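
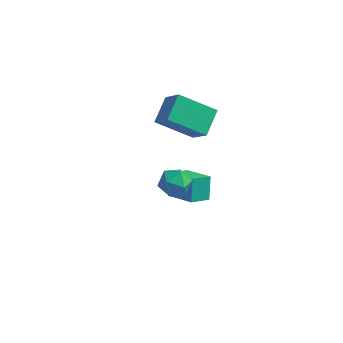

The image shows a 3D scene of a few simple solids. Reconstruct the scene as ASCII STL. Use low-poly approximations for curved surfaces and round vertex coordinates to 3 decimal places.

solid 
facet normal -0.220 0.580 0.785
outer loop
vertex 3.41 -2.684 2.619
vertex 2.896 -3.224 2.874
vertex 3.649 -3.255 3.108
endloop
endfacet
facet normal 0.453 0.682 0.574
outer loop
vertex 3.41 -2.684 2.619
vertex 3.649 -3.255 3.108
vertex 4.102 -3.043 2.499
endloop
endfacet
facet normal 0.443 0.890 -0.108
outer loop
vertex 3.41 -2.684 2.619
vertex 4.102 -3.043 2.499
vertex 3.63 -2.882 1.888
endloop
endfacet
facet normal -0.238 0.917 -0.320
outer loop
vertex 3.41 -2.684 2.619
vertex 3.63 -2.882 1.888
vertex 2.885 -2.994 2.12
endloop
endfacet
facet normal -0.648 0.726 0.231
outer loop
vertex 3.41 -2.684 2.619
vertex 2.885 -2.994 2.12
vertex 2.896 -3.224 2.874
endloop
endfacet
facet normal 0.792 0.054 0.608
outer loop
vertex 4.102 -3.043 2.499
vertex 3.649 -3.255 3.108
vertex 4.015 -3.806 2.68
endloop
endfacet
facet normal -0.299 -0.109 0.948
outer loop
vertex 3.649 -3.255 3.108
vertex 2.896 -3.224 2.874
vertex 3.27 -3.918 2.912
endloop
endfacet
facet normal -0.991 0.125 0.053
outer loop
vertex 2.896 -3.224 2.874
vertex 2.885 -2.994 2.12
vertex 2.798 -3.757 2.301
endloop
endfacet
facet normal -0.327 0.435 -0.839
outer loop
vertex 2.885 -2.994 2.12
vertex 3.63 -2.882 1.888
vertex 3.251 -3.545 1.692
endloop
endfacet
facet normal 0.775 0.391 -0.496
outer loop
vertex 3.63 -2.882 1.888
vertex 4.102 -3.043 2.499
vertex 4.004 -3.576 1.926
endloop
endfacet
facet normal 0.238 -0.917 0.320
outer loop
vertex 3.49 -4.116 2.181
vertex 4.015 -3.806 2.68
vertex 3.27 -3.918 2.912
endloop
endfacet
facet normal -0.443 -0.890 0.108
outer loop
vertex 3.49 -4.116 2.181
vertex 3.27 -3.918 2.912
vertex 2.798 -3.757 2.301
endloop
endfacet
facet normal -0.453 -0.682 -0.574
outer loop
vertex 3.49 -4.116 2.181
vertex 2.798 -3.757 2.301
vertex 3.251 -3.545 1.692
endloop
endfacet
facet normal 0.220 -0.580 -0.785
outer loop
vertex 3.49 -4.116 2.181
vertex 3.251 -3.545 1.692
vertex 4.004 -3.576 1.926
endloop
endfacet
facet normal 0.648 -0.726 -0.231
outer loop
vertex 3.49 -4.116 2.181
vertex 4.004 -3.576 1.926
vertex 4.015 -3.806 2.68
endloop
endfacet
facet normal 0.327 -0.435 0.839
outer loop
vertex 3.27 -3.918 2.912
vertex 4.015 -3.806 2.68
vertex 3.649 -3.255 3.108
endloop
endfacet
facet normal -0.775 -0.391 0.496
outer loop
vertex 2.798 -3.757 2.301
vertex 3.27 -3.918 2.912
vertex 2.896 -3.224 2.874
endloop
endfacet
facet normal -0.792 -0.054 -0.608
outer loop
vertex 3.251 -3.545 1.692
vertex 2.798 -3.757 2.301
vertex 2.885 -2.994 2.12
endloop
endfacet
facet normal 0.299 0.109 -0.948
outer loop
vertex 4.004 -3.576 1.926
vertex 3.251 -3.545 1.692
vertex 3.63 -2.882 1.888
endloop
endfacet
facet normal 0.991 -0.125 -0.053
outer loop
vertex 4.015 -3.806 2.68
vertex 4.004 -3.576 1.926
vertex 4.102 -3.043 2.499
endloop
endfacet
facet normal -0.512 -0.770 0.382
outer loop
vertex 3.217 -0.668 -0.121
vertex 1.913 -0.089 -0.701
vertex 3.394 -1.292 -1.142
endloop
endfacet
facet normal 0.846 -0.376 0.377
outer loop
vertex 3.927 -0.491 -1.539
vertex 3.217 -0.668 -0.121
vertex 3.394 -1.292 -1.142
endloop
endfacet
facet normal -0.512 -0.770 0.381
outer loop
vertex 3.394 -1.292 -1.142
vertex 1.913 -0.089 -0.701
vertex 2.091 -0.713 -1.723
endloop
endfacet
facet normal 0.147 -0.516 -0.844
outer loop
vertex 2.091 -0.713 -1.723
vertex 3.927 -0.491 -1.539
vertex 3.394 -1.292 -1.142
endloop
endfacet
facet normal -0.146 0.516 0.844
outer loop
vertex 3.217 -0.668 -0.121
vertex 2.446 0.712 -1.098
vertex 1.913 -0.089 -0.701
endloop
endfacet
facet normal 0.847 -0.376 0.377
outer loop
vertex 3.749 0.133 -0.517
vertex 3.217 -0.668 -0.121
vertex 3.927 -0.491 -1.539
endloop
endfacet
facet normal -0.147 0.515 0.844
outer loop
vertex 3.749 0.133 -0.517
vertex 2.446 0.712 -1.098
vertex 3.217 -0.668 -0.121
endloop
endfacet
facet normal -0.846 0.376 -0.377
outer loop
vertex 1.913 -0.089 -0.701
vertex 2.446 0.712 -1.098
vertex 2.091 -0.713 -1.723
endloop
endfacet
facet normal 0.147 -0.515 -0.844
outer loop
vertex 2.623 0.088 -2.119
vertex 3.927 -0.491 -1.539
vertex 2.091 -0.713 -1.723
endloop
endfacet
facet normal -0.847 0.376 -0.377
outer loop
vertex 2.091 -0.713 -1.723
vertex 2.446 0.712 -1.098
vertex 2.623 0.088 -2.119
endloop
endfacet
facet normal 0.511 0.770 -0.381
outer loop
vertex 2.623 0.088 -2.119
vertex 3.749 0.133 -0.517
vertex 3.927 -0.491 -1.539
endloop
endfacet
facet normal 0.512 0.770 -0.382
outer loop
vertex 2.446 0.712 -1.098
vertex 3.749 0.133 -0.517
vertex 2.623 0.088 -2.119
endloop
endfacet
facet normal -0.816 -0.258 0.518
outer loop
vertex 2.323 -0.051 5.051
vertex 1.497 0.537 4.042
vertex 2.28 -1.257 4.382
endloop
endfacet
facet normal 0.577 -0.412 0.705
outer loop
vertex 3.863 -0.757 3.378
vertex 2.323 -0.051 5.051
vertex 2.28 -1.257 4.382
endloop
endfacet
facet normal -0.816 -0.258 0.518
outer loop
vertex 2.28 -1.257 4.382
vertex 1.497 0.537 4.042
vertex 1.454 -0.669 3.373
endloop
endfacet
facet normal -0.031 -0.874 -0.484
outer loop
vertex 1.454 -0.669 3.373
vertex 3.863 -0.757 3.378
vertex 2.28 -1.257 4.382
endloop
endfacet
facet normal 0.031 0.874 0.484
outer loop
vertex 2.323 -0.051 5.051
vertex 3.08 1.037 3.038
vertex 1.497 0.537 4.042
endloop
endfacet
facet normal 0.577 -0.412 0.705
outer loop
vertex 3.906 0.449 4.047
vertex 2.323 -0.051 5.051
vertex 3.863 -0.757 3.378
endloop
endfacet
facet normal 0.031 0.874 0.484
outer loop
vertex 3.906 0.449 4.047
vertex 3.08 1.037 3.038
vertex 2.323 -0.051 5.051
endloop
endfacet
facet normal -0.577 0.412 -0.705
outer loop
vertex 1.497 0.537 4.042
vertex 3.08 1.037 3.038
vertex 1.454 -0.669 3.373
endloop
endfacet
facet normal -0.031 -0.874 -0.484
outer loop
vertex 3.037 -0.169 2.369
vertex 3.863 -0.757 3.378
vertex 1.454 -0.669 3.373
endloop
endfacet
facet normal -0.577 0.412 -0.705
outer loop
vertex 1.454 -0.669 3.373
vertex 3.08 1.037 3.038
vertex 3.037 -0.169 2.369
endloop
endfacet
facet normal 0.816 0.258 -0.518
outer loop
vertex 3.037 -0.169 2.369
vertex 3.906 0.449 4.047
vertex 3.863 -0.757 3.378
endloop
endfacet
facet normal 0.816 0.258 -0.518
outer loop
vertex 3.08 1.037 3.038
vertex 3.906 0.449 4.047
vertex 3.037 -0.169 2.369
endloop
endfacet

endsolid


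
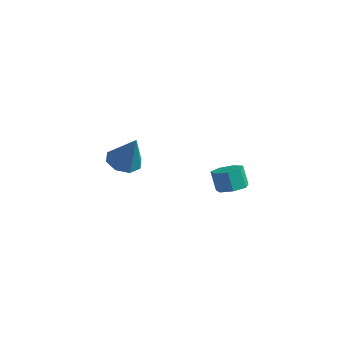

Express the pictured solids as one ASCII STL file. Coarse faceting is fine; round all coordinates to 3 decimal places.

solid 
facet normal -0.426 0.037 -0.904
outer loop
vertex -3.172 1.725 0.458
vertex -3.996 1.477 0.836
vertex -3.562 2.293 0.665
endloop
endfacet
facet normal 0.834 0.547 0.070
outer loop
vertex -3.172 1.725 0.458
vertex -3.562 2.293 0.665
vertex -3.144 1.403 2.644
endloop
endfacet
facet normal -0.425 0.037 -0.904
outer loop
vertex -3.562 2.293 0.665
vertex -3.996 1.477 0.836
vertex -4.207 2.383 0.972
endloop
endfacet
facet normal 0.287 0.895 0.342
outer loop
vertex -3.562 2.293 0.665
vertex -4.207 2.383 0.972
vertex -3.144 1.403 2.644
endloop
endfacet
facet normal -0.426 0.036 -0.904
outer loop
vertex -4.207 2.383 0.972
vertex -3.996 1.477 0.836
vertex -4.728 1.942 1.2
endloop
endfacet
facet normal -0.327 0.709 0.624
outer loop
vertex -4.207 2.383 0.972
vertex -4.728 1.942 1.2
vertex -3.144 1.403 2.644
endloop
endfacet
facet normal -0.426 0.037 -0.904
outer loop
vertex -4.728 1.942 1.2
vertex -3.996 1.477 0.836
vertex -4.82 1.228 1.214
endloop
endfacet
facet normal -0.652 0.099 0.752
outer loop
vertex -4.728 1.942 1.2
vertex -4.82 1.228 1.214
vertex -3.144 1.403 2.644
endloop
endfacet
facet normal -0.426 0.037 -0.904
outer loop
vertex -4.82 1.228 1.214
vertex -3.996 1.477 0.836
vertex -4.43 0.661 1.007
endloop
endfacet
facet normal -0.494 -0.577 0.650
outer loop
vertex -4.82 1.228 1.214
vertex -4.43 0.661 1.007
vertex -3.144 1.403 2.644
endloop
endfacet
facet normal -0.425 0.037 -0.904
outer loop
vertex -4.43 0.661 1.007
vertex -3.996 1.477 0.836
vertex -3.785 0.571 0.7
endloop
endfacet
facet normal 0.051 -0.924 0.379
outer loop
vertex -4.43 0.661 1.007
vertex -3.785 0.571 0.7
vertex -3.144 1.403 2.644
endloop
endfacet
facet normal -0.426 0.036 -0.904
outer loop
vertex -3.785 0.571 0.7
vertex -3.996 1.477 0.836
vertex -3.264 1.012 0.472
endloop
endfacet
facet normal 0.667 -0.739 0.096
outer loop
vertex -3.785 0.571 0.7
vertex -3.264 1.012 0.472
vertex -3.144 1.403 2.644
endloop
endfacet
facet normal -0.426 0.037 -0.904
outer loop
vertex -3.264 1.012 0.472
vertex -3.996 1.477 0.836
vertex -3.172 1.725 0.458
endloop
endfacet
facet normal 0.991 -0.129 -0.032
outer loop
vertex -3.264 1.012 0.472
vertex -3.172 1.725 0.458
vertex -3.144 1.403 2.644
endloop
endfacet
facet normal 0.379 -0.128 -0.917
outer loop
vertex 2.838 2.186 1.486
vertex 2.382 1.548 1.387
vertex 2.219 2.302 1.214
endloop
endfacet
facet normal 0.206 0.977 -0.051
outer loop
vertex 2.838 2.186 1.486
vertex 2.219 2.302 1.214
vertex 2.414 2.329 2.513
endloop
endfacet
facet normal 0.206 0.977 -0.051
outer loop
vertex 2.414 2.329 2.513
vertex 2.219 2.302 1.214
vertex 1.795 2.445 2.241
endloop
endfacet
facet normal -0.379 0.127 0.917
outer loop
vertex 2.414 2.329 2.513
vertex 1.795 2.445 2.241
vertex 1.958 1.692 2.413
endloop
endfacet
facet normal 0.378 -0.129 -0.917
outer loop
vertex 2.219 2.302 1.214
vertex 2.382 1.548 1.387
vertex 1.723 1.851 1.073
endloop
endfacet
facet normal -0.577 0.742 -0.342
outer loop
vertex 2.219 2.302 1.214
vertex 1.723 1.851 1.073
vertex 1.795 2.445 2.241
endloop
endfacet
facet normal -0.577 0.742 -0.342
outer loop
vertex 1.795 2.445 2.241
vertex 1.723 1.851 1.073
vertex 1.299 1.994 2.099
endloop
endfacet
facet normal -0.378 0.128 0.917
outer loop
vertex 1.795 2.445 2.241
vertex 1.299 1.994 2.099
vertex 1.958 1.692 2.413
endloop
endfacet
facet normal 0.379 -0.127 -0.917
outer loop
vertex 1.723 1.851 1.073
vertex 2.382 1.548 1.387
vertex 1.723 1.172 1.167
endloop
endfacet
facet normal -0.925 -0.052 -0.375
outer loop
vertex 1.723 1.851 1.073
vertex 1.723 1.172 1.167
vertex 1.299 1.994 2.099
endloop
endfacet
facet normal -0.926 -0.052 -0.375
outer loop
vertex 1.299 1.994 2.099
vertex 1.723 1.172 1.167
vertex 1.299 1.315 2.194
endloop
endfacet
facet normal -0.378 0.128 0.917
outer loop
vertex 1.299 1.994 2.099
vertex 1.299 1.315 2.194
vertex 1.958 1.692 2.413
endloop
endfacet
facet normal 0.379 -0.127 -0.917
outer loop
vertex 1.723 1.172 1.167
vertex 2.382 1.548 1.387
vertex 2.219 0.776 1.427
endloop
endfacet
facet normal -0.578 -0.806 -0.126
outer loop
vertex 1.723 1.172 1.167
vertex 2.219 0.776 1.427
vertex 1.299 1.315 2.194
endloop
endfacet
facet normal -0.577 -0.807 -0.125
outer loop
vertex 1.299 1.315 2.194
vertex 2.219 0.776 1.427
vertex 1.795 0.92 2.454
endloop
endfacet
facet normal -0.378 0.129 0.917
outer loop
vertex 1.299 1.315 2.194
vertex 1.795 0.92 2.454
vertex 1.958 1.692 2.413
endloop
endfacet
facet normal 0.378 -0.127 -0.917
outer loop
vertex 2.219 0.776 1.427
vertex 2.382 1.548 1.387
vertex 2.838 0.962 1.656
endloop
endfacet
facet normal 0.206 -0.954 0.219
outer loop
vertex 2.219 0.776 1.427
vertex 2.838 0.962 1.656
vertex 1.795 0.92 2.454
endloop
endfacet
facet normal 0.206 -0.954 0.219
outer loop
vertex 1.795 0.92 2.454
vertex 2.838 0.962 1.656
vertex 2.414 1.106 2.683
endloop
endfacet
facet normal -0.378 0.128 0.917
outer loop
vertex 1.795 0.92 2.454
vertex 2.414 1.106 2.683
vertex 1.958 1.692 2.413
endloop
endfacet
facet normal 0.379 -0.126 -0.917
outer loop
vertex 2.838 0.962 1.656
vertex 2.382 1.548 1.387
vertex 3.113 1.59 1.683
endloop
endfacet
facet normal 0.834 -0.382 0.398
outer loop
vertex 2.838 0.962 1.656
vertex 3.113 1.59 1.683
vertex 2.414 1.106 2.683
endloop
endfacet
facet normal 0.834 -0.382 0.398
outer loop
vertex 2.414 1.106 2.683
vertex 3.113 1.59 1.683
vertex 2.689 1.733 2.709
endloop
endfacet
facet normal -0.378 0.128 0.917
outer loop
vertex 2.414 1.106 2.683
vertex 2.689 1.733 2.709
vertex 1.958 1.692 2.413
endloop
endfacet
facet normal 0.379 -0.128 -0.917
outer loop
vertex 3.113 1.59 1.683
vertex 2.382 1.548 1.387
vertex 2.838 2.186 1.486
endloop
endfacet
facet normal 0.834 0.477 0.278
outer loop
vertex 3.113 1.59 1.683
vertex 2.838 2.186 1.486
vertex 2.689 1.733 2.709
endloop
endfacet
facet normal 0.834 0.476 0.278
outer loop
vertex 2.689 1.733 2.709
vertex 2.838 2.186 1.486
vertex 2.414 2.329 2.513
endloop
endfacet
facet normal -0.378 0.127 0.917
outer loop
vertex 2.689 1.733 2.709
vertex 2.414 2.329 2.513
vertex 1.958 1.692 2.413
endloop
endfacet

endsolid


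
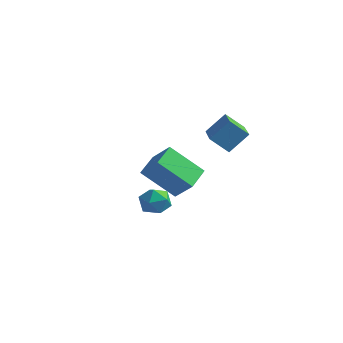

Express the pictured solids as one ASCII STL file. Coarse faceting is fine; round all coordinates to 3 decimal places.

solid 
facet normal -0.711 0.090 -0.697
outer loop
vertex -3.43 1.946 0.123
vertex -3.62 3.091 0.465
vertex -2.156 2.523 -1.103
endloop
endfacet
facet normal 0.157 -0.946 -0.283
outer loop
vertex -1.26 2.409 -0.225
vertex -3.43 1.946 0.123
vertex -2.156 2.523 -1.103
endloop
endfacet
facet normal -0.711 0.090 -0.697
outer loop
vertex -2.156 2.523 -1.103
vertex -3.62 3.091 0.465
vertex -2.346 3.668 -0.761
endloop
endfacet
facet normal 0.685 0.311 -0.659
outer loop
vertex -2.346 3.668 -0.761
vertex -1.26 2.409 -0.225
vertex -2.156 2.523 -1.103
endloop
endfacet
facet normal -0.685 -0.311 0.659
outer loop
vertex -3.43 1.946 0.123
vertex -2.724 2.977 1.343
vertex -3.62 3.091 0.465
endloop
endfacet
facet normal 0.157 -0.946 -0.283
outer loop
vertex -2.534 1.832 1.001
vertex -3.43 1.946 0.123
vertex -1.26 2.409 -0.225
endloop
endfacet
facet normal -0.685 -0.311 0.659
outer loop
vertex -2.534 1.832 1.001
vertex -2.724 2.977 1.343
vertex -3.43 1.946 0.123
endloop
endfacet
facet normal -0.157 0.946 0.283
outer loop
vertex -3.62 3.091 0.465
vertex -2.724 2.977 1.343
vertex -2.346 3.668 -0.761
endloop
endfacet
facet normal 0.685 0.311 -0.659
outer loop
vertex -1.45 3.554 0.117
vertex -1.26 2.409 -0.225
vertex -2.346 3.668 -0.761
endloop
endfacet
facet normal -0.157 0.946 0.283
outer loop
vertex -2.346 3.668 -0.761
vertex -2.724 2.977 1.343
vertex -1.45 3.554 0.117
endloop
endfacet
facet normal 0.711 -0.090 0.697
outer loop
vertex -1.45 3.554 0.117
vertex -2.534 1.832 1.001
vertex -1.26 2.409 -0.225
endloop
endfacet
facet normal 0.711 -0.090 0.697
outer loop
vertex -2.724 2.977 1.343
vertex -2.534 1.832 1.001
vertex -1.45 3.554 0.117
endloop
endfacet
facet normal -0.174 0.477 0.862
outer loop
vertex -0.388 -0.62 1.107
vertex -1.057 -0.803 1.073
vertex -0.6 -1.216 1.394
endloop
endfacet
facet normal 0.494 0.228 0.839
outer loop
vertex -0.388 -0.62 1.107
vertex -0.6 -1.216 1.394
vertex -0.005 -1.194 1.038
endloop
endfacet
facet normal 0.816 0.512 0.268
outer loop
vertex -0.388 -0.62 1.107
vertex -0.005 -1.194 1.038
vertex -0.094 -0.769 0.497
endloop
endfacet
facet normal 0.345 0.936 -0.062
outer loop
vertex -0.388 -0.62 1.107
vertex -0.094 -0.769 0.497
vertex -0.744 -0.528 0.519
endloop
endfacet
facet normal -0.266 0.915 0.304
outer loop
vertex -0.388 -0.62 1.107
vertex -0.744 -0.528 0.519
vertex -1.057 -0.803 1.073
endloop
endfacet
facet normal 0.464 -0.478 0.746
outer loop
vertex -0.005 -1.194 1.038
vertex -0.6 -1.216 1.394
vertex -0.436 -1.732 0.961
endloop
endfacet
facet normal -0.618 -0.076 0.782
outer loop
vertex -0.6 -1.216 1.394
vertex -1.057 -0.803 1.073
vertex -1.086 -1.491 0.983
endloop
endfacet
facet normal -0.766 0.631 -0.120
outer loop
vertex -1.057 -0.803 1.073
vertex -0.744 -0.528 0.519
vertex -1.175 -1.066 0.442
endloop
endfacet
facet normal 0.223 0.667 -0.711
outer loop
vertex -0.744 -0.528 0.519
vertex -0.094 -0.769 0.497
vertex -0.58 -1.044 0.086
endloop
endfacet
facet normal 0.984 -0.018 -0.176
outer loop
vertex -0.094 -0.769 0.497
vertex -0.005 -1.194 1.038
vertex -0.123 -1.457 0.407
endloop
endfacet
facet normal -0.345 -0.936 0.062
outer loop
vertex -0.792 -1.64 0.373
vertex -0.436 -1.732 0.961
vertex -1.086 -1.491 0.983
endloop
endfacet
facet normal -0.816 -0.512 -0.268
outer loop
vertex -0.792 -1.64 0.373
vertex -1.086 -1.491 0.983
vertex -1.175 -1.066 0.442
endloop
endfacet
facet normal -0.494 -0.228 -0.839
outer loop
vertex -0.792 -1.64 0.373
vertex -1.175 -1.066 0.442
vertex -0.58 -1.044 0.086
endloop
endfacet
facet normal 0.174 -0.477 -0.862
outer loop
vertex -0.792 -1.64 0.373
vertex -0.58 -1.044 0.086
vertex -0.123 -1.457 0.407
endloop
endfacet
facet normal 0.266 -0.915 -0.304
outer loop
vertex -0.792 -1.64 0.373
vertex -0.123 -1.457 0.407
vertex -0.436 -1.732 0.961
endloop
endfacet
facet normal -0.223 -0.667 0.711
outer loop
vertex -1.086 -1.491 0.983
vertex -0.436 -1.732 0.961
vertex -0.6 -1.216 1.394
endloop
endfacet
facet normal -0.984 0.018 0.176
outer loop
vertex -1.175 -1.066 0.442
vertex -1.086 -1.491 0.983
vertex -1.057 -0.803 1.073
endloop
endfacet
facet normal -0.464 0.478 -0.746
outer loop
vertex -0.58 -1.044 0.086
vertex -1.175 -1.066 0.442
vertex -0.744 -0.528 0.519
endloop
endfacet
facet normal 0.618 0.076 -0.782
outer loop
vertex -0.123 -1.457 0.407
vertex -0.58 -1.044 0.086
vertex -0.094 -0.769 0.497
endloop
endfacet
facet normal 0.766 -0.631 0.120
outer loop
vertex -0.436 -1.732 0.961
vertex -0.123 -1.457 0.407
vertex -0.005 -1.194 1.038
endloop
endfacet
facet normal -0.592 0.766 -0.250
outer loop
vertex -1.052 4.425 3.051
vertex -0.359 4.745 2.39
vertex -1.546 3.771 2.216
endloop
endfacet
facet normal -0.686 -0.317 0.654
outer loop
vertex -0.421 2.315 2.69
vertex -1.052 4.425 3.051
vertex -1.546 3.771 2.216
endloop
endfacet
facet normal -0.592 0.766 -0.249
outer loop
vertex -1.546 3.771 2.216
vertex -0.359 4.745 2.39
vertex -0.853 4.092 1.555
endloop
endfacet
facet normal -0.422 -0.559 -0.714
outer loop
vertex -0.853 4.092 1.555
vertex -0.421 2.315 2.69
vertex -1.546 3.771 2.216
endloop
endfacet
facet normal 0.423 0.559 0.714
outer loop
vertex -1.052 4.425 3.051
vertex 0.766 3.289 2.864
vertex -0.359 4.745 2.39
endloop
endfacet
facet normal -0.687 -0.317 0.654
outer loop
vertex 0.073 2.968 3.525
vertex -1.052 4.425 3.051
vertex -0.421 2.315 2.69
endloop
endfacet
facet normal 0.422 0.558 0.714
outer loop
vertex 0.073 2.968 3.525
vertex 0.766 3.289 2.864
vertex -1.052 4.425 3.051
endloop
endfacet
facet normal 0.686 0.317 -0.654
outer loop
vertex -0.359 4.745 2.39
vertex 0.766 3.289 2.864
vertex -0.853 4.092 1.555
endloop
endfacet
facet normal -0.423 -0.559 -0.714
outer loop
vertex 0.272 2.635 2.029
vertex -0.421 2.315 2.69
vertex -0.853 4.092 1.555
endloop
endfacet
facet normal 0.686 0.317 -0.654
outer loop
vertex -0.853 4.092 1.555
vertex 0.766 3.289 2.864
vertex 0.272 2.635 2.029
endloop
endfacet
facet normal 0.592 -0.767 0.249
outer loop
vertex 0.272 2.635 2.029
vertex 0.073 2.968 3.525
vertex -0.421 2.315 2.69
endloop
endfacet
facet normal 0.593 -0.766 0.249
outer loop
vertex 0.766 3.289 2.864
vertex 0.073 2.968 3.525
vertex 0.272 2.635 2.029
endloop
endfacet

endsolid


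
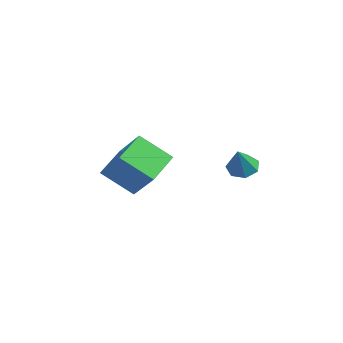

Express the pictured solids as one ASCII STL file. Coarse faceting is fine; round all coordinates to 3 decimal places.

solid 
facet normal -0.678 -0.436 0.592
outer loop
vertex -2.094 -3.123 -0.532
vertex -2.68 -1.44 0.036
vertex -3.516 -3.079 -2.13
endloop
endfacet
facet normal 0.313 -0.900 -0.304
outer loop
vertex -2.18 -2.22 -3.296
vertex -2.094 -3.123 -0.532
vertex -3.516 -3.079 -2.13
endloop
endfacet
facet normal -0.679 -0.436 0.591
outer loop
vertex -3.516 -3.079 -2.13
vertex -2.68 -1.44 0.036
vertex -4.102 -1.396 -1.563
endloop
endfacet
facet normal -0.665 0.020 -0.747
outer loop
vertex -4.102 -1.396 -1.563
vertex -2.18 -2.22 -3.296
vertex -3.516 -3.079 -2.13
endloop
endfacet
facet normal 0.665 -0.021 0.747
outer loop
vertex -2.094 -3.123 -0.532
vertex -1.344 -0.581 -1.13
vertex -2.68 -1.44 0.036
endloop
endfacet
facet normal 0.314 -0.900 -0.304
outer loop
vertex -0.758 -2.264 -1.697
vertex -2.094 -3.123 -0.532
vertex -2.18 -2.22 -3.296
endloop
endfacet
facet normal 0.664 -0.020 0.747
outer loop
vertex -0.758 -2.264 -1.697
vertex -1.344 -0.581 -1.13
vertex -2.094 -3.123 -0.532
endloop
endfacet
facet normal -0.314 0.900 0.304
outer loop
vertex -2.68 -1.44 0.036
vertex -1.344 -0.581 -1.13
vertex -4.102 -1.396 -1.563
endloop
endfacet
facet normal -0.665 0.021 -0.747
outer loop
vertex -2.766 -0.537 -2.728
vertex -2.18 -2.22 -3.296
vertex -4.102 -1.396 -1.563
endloop
endfacet
facet normal -0.314 0.900 0.304
outer loop
vertex -4.102 -1.396 -1.563
vertex -1.344 -0.581 -1.13
vertex -2.766 -0.537 -2.728
endloop
endfacet
facet normal 0.678 0.436 -0.591
outer loop
vertex -2.766 -0.537 -2.728
vertex -0.758 -2.264 -1.697
vertex -2.18 -2.22 -3.296
endloop
endfacet
facet normal 0.678 0.436 -0.592
outer loop
vertex -1.344 -0.581 -1.13
vertex -0.758 -2.264 -1.697
vertex -2.766 -0.537 -2.728
endloop
endfacet
facet normal -0.246 0.442 -0.862
outer loop
vertex 3.213 -0.449 -0.597
vertex 2.646 -0.082 -0.247
vertex 3.367 0.138 -0.34
endloop
endfacet
facet normal 0.961 -0.273 0.048
outer loop
vertex 3.213 -0.449 -0.597
vertex 3.367 0.138 -0.34
vertex 3.034 -0.778 1.107
endloop
endfacet
facet normal -0.247 0.444 -0.861
outer loop
vertex 3.367 0.138 -0.34
vertex 2.646 -0.082 -0.247
vertex 2.979 0.559 -0.012
endloop
endfacet
facet normal 0.805 0.400 0.438
outer loop
vertex 3.367 0.138 -0.34
vertex 2.979 0.559 -0.012
vertex 3.034 -0.778 1.107
endloop
endfacet
facet normal -0.245 0.444 -0.862
outer loop
vertex 2.979 0.559 -0.012
vertex 2.646 -0.082 -0.247
vertex 2.34 0.497 0.138
endloop
endfacet
facet normal 0.116 0.640 0.759
outer loop
vertex 2.979 0.559 -0.012
vertex 2.34 0.497 0.138
vertex 3.034 -0.778 1.107
endloop
endfacet
facet normal -0.247 0.442 -0.862
outer loop
vertex 2.34 0.497 0.138
vertex 2.646 -0.082 -0.247
vertex 1.932 -0.002 -0.001
endloop
endfacet
facet normal -0.585 0.265 0.767
outer loop
vertex 2.34 0.497 0.138
vertex 1.932 -0.002 -0.001
vertex 3.034 -0.778 1.107
endloop
endfacet
facet normal -0.247 0.443 -0.862
outer loop
vertex 1.932 -0.002 -0.001
vertex 2.646 -0.082 -0.247
vertex 2.061 -0.561 -0.325
endloop
endfacet
facet normal -0.771 -0.443 0.457
outer loop
vertex 1.932 -0.002 -0.001
vertex 2.061 -0.561 -0.325
vertex 3.034 -0.778 1.107
endloop
endfacet
facet normal -0.247 0.442 -0.863
outer loop
vertex 2.061 -0.561 -0.325
vertex 2.646 -0.082 -0.247
vertex 2.631 -0.76 -0.59
endloop
endfacet
facet normal -0.303 -0.951 0.062
outer loop
vertex 2.061 -0.561 -0.325
vertex 2.631 -0.76 -0.59
vertex 3.034 -0.778 1.107
endloop
endfacet
facet normal -0.246 0.442 -0.863
outer loop
vertex 2.631 -0.76 -0.59
vertex 2.646 -0.082 -0.247
vertex 3.213 -0.449 -0.597
endloop
endfacet
facet normal 0.467 -0.876 -0.120
outer loop
vertex 2.631 -0.76 -0.59
vertex 3.213 -0.449 -0.597
vertex 3.034 -0.778 1.107
endloop
endfacet

endsolid


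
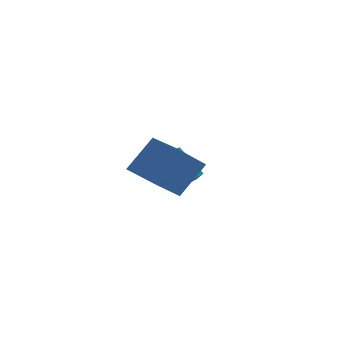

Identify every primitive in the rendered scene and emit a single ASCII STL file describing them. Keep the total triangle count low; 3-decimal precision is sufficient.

solid 
facet normal -0.645 0.276 0.713
outer loop
vertex -0.26 3.272 0.74
vertex 0.349 3.94 1.032
vertex -0.697 3.959 0.078
endloop
endfacet
facet normal -0.640 -0.704 -0.308
outer loop
vertex 0.471 3.46 -1.212
vertex -0.26 3.272 0.74
vertex -0.697 3.959 0.078
endloop
endfacet
facet normal -0.645 0.276 0.713
outer loop
vertex -0.697 3.959 0.078
vertex 0.349 3.94 1.032
vertex -0.088 4.628 0.37
endloop
endfacet
facet normal -0.417 0.655 -0.631
outer loop
vertex -0.088 4.628 0.37
vertex 0.471 3.46 -1.212
vertex -0.697 3.959 0.078
endloop
endfacet
facet normal 0.416 -0.655 0.630
outer loop
vertex -0.26 3.272 0.74
vertex 1.517 3.441 -0.258
vertex 0.349 3.94 1.032
endloop
endfacet
facet normal -0.641 -0.703 -0.308
outer loop
vertex 0.908 2.772 -0.55
vertex -0.26 3.272 0.74
vertex 0.471 3.46 -1.212
endloop
endfacet
facet normal 0.417 -0.655 0.631
outer loop
vertex 0.908 2.772 -0.55
vertex 1.517 3.441 -0.258
vertex -0.26 3.272 0.74
endloop
endfacet
facet normal 0.641 0.703 0.308
outer loop
vertex 0.349 3.94 1.032
vertex 1.517 3.441 -0.258
vertex -0.088 4.628 0.37
endloop
endfacet
facet normal -0.416 0.655 -0.631
outer loop
vertex 1.08 4.128 -0.92
vertex 0.471 3.46 -1.212
vertex -0.088 4.628 0.37
endloop
endfacet
facet normal 0.641 0.704 0.307
outer loop
vertex -0.088 4.628 0.37
vertex 1.517 3.441 -0.258
vertex 1.08 4.128 -0.92
endloop
endfacet
facet normal 0.645 -0.276 -0.713
outer loop
vertex 1.08 4.128 -0.92
vertex 0.908 2.772 -0.55
vertex 0.471 3.46 -1.212
endloop
endfacet
facet normal 0.645 -0.276 -0.712
outer loop
vertex 1.517 3.441 -0.258
vertex 0.908 2.772 -0.55
vertex 1.08 4.128 -0.92
endloop
endfacet
facet normal -0.457 -0.455 -0.764
outer loop
vertex 0.464 -2.436 1.645
vertex -0.76 -1.333 1.721
vertex 1.455 -1.248 0.346
endloop
endfacet
facet normal 0.742 -0.669 -0.046
outer loop
vertex 2.36 -0.347 1.859
vertex 0.464 -2.436 1.645
vertex 1.455 -1.248 0.346
endloop
endfacet
facet normal -0.457 -0.455 -0.764
outer loop
vertex 1.455 -1.248 0.346
vertex -0.76 -1.333 1.721
vertex 0.231 -0.145 0.421
endloop
endfacet
facet normal 0.490 0.588 -0.643
outer loop
vertex 0.231 -0.145 0.421
vertex 2.36 -0.347 1.859
vertex 1.455 -1.248 0.346
endloop
endfacet
facet normal -0.490 -0.588 0.643
outer loop
vertex 0.464 -2.436 1.645
vertex 0.145 -0.432 3.234
vertex -0.76 -1.333 1.721
endloop
endfacet
facet normal 0.742 -0.669 -0.046
outer loop
vertex 1.369 -1.535 3.159
vertex 0.464 -2.436 1.645
vertex 2.36 -0.347 1.859
endloop
endfacet
facet normal -0.490 -0.588 0.643
outer loop
vertex 1.369 -1.535 3.159
vertex 0.145 -0.432 3.234
vertex 0.464 -2.436 1.645
endloop
endfacet
facet normal -0.742 0.669 0.046
outer loop
vertex -0.76 -1.333 1.721
vertex 0.145 -0.432 3.234
vertex 0.231 -0.145 0.421
endloop
endfacet
facet normal 0.490 0.588 -0.643
outer loop
vertex 1.136 0.756 1.935
vertex 2.36 -0.347 1.859
vertex 0.231 -0.145 0.421
endloop
endfacet
facet normal -0.742 0.669 0.046
outer loop
vertex 0.231 -0.145 0.421
vertex 0.145 -0.432 3.234
vertex 1.136 0.756 1.935
endloop
endfacet
facet normal 0.457 0.455 0.764
outer loop
vertex 1.136 0.756 1.935
vertex 1.369 -1.535 3.159
vertex 2.36 -0.347 1.859
endloop
endfacet
facet normal 0.457 0.455 0.764
outer loop
vertex 0.145 -0.432 3.234
vertex 1.369 -1.535 3.159
vertex 1.136 0.756 1.935
endloop
endfacet

endsolid


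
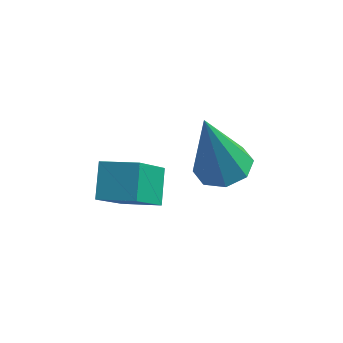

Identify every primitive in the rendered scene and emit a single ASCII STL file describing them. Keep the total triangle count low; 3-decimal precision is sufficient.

solid 
facet normal 0.202 0.130 -0.971
outer loop
vertex 2.342 1.597 -3.564
vertex 1.742 1.856 -3.654
vertex 2.336 2.098 -3.498
endloop
endfacet
facet normal 0.863 -0.056 0.503
outer loop
vertex 2.342 1.597 -3.564
vertex 2.336 2.098 -3.498
vertex 1.378 1.624 -1.906
endloop
endfacet
facet normal 0.202 0.129 -0.971
outer loop
vertex 2.336 2.098 -3.498
vertex 1.742 1.856 -3.654
vertex 1.982 2.457 -3.524
endloop
endfacet
facet normal 0.583 0.613 0.533
outer loop
vertex 2.336 2.098 -3.498
vertex 1.982 2.457 -3.524
vertex 1.378 1.624 -1.906
endloop
endfacet
facet normal 0.202 0.129 -0.971
outer loop
vertex 1.982 2.457 -3.524
vertex 1.742 1.856 -3.654
vertex 1.487 2.465 -3.626
endloop
endfacet
facet normal -0.075 0.898 0.434
outer loop
vertex 1.982 2.457 -3.524
vertex 1.487 2.465 -3.626
vertex 1.378 1.624 -1.906
endloop
endfacet
facet normal 0.201 0.129 -0.971
outer loop
vertex 1.487 2.465 -3.626
vertex 1.742 1.856 -3.654
vertex 1.141 2.116 -3.744
endloop
endfacet
facet normal -0.728 0.633 0.263
outer loop
vertex 1.487 2.465 -3.626
vertex 1.141 2.116 -3.744
vertex 1.378 1.624 -1.906
endloop
endfacet
facet normal 0.201 0.128 -0.971
outer loop
vertex 1.141 2.116 -3.744
vertex 1.742 1.856 -3.654
vertex 1.147 1.615 -3.809
endloop
endfacet
facet normal -0.992 -0.028 0.121
outer loop
vertex 1.141 2.116 -3.744
vertex 1.147 1.615 -3.809
vertex 1.378 1.624 -1.906
endloop
endfacet
facet normal 0.200 0.130 -0.971
outer loop
vertex 1.147 1.615 -3.809
vertex 1.742 1.856 -3.654
vertex 1.501 1.255 -3.784
endloop
endfacet
facet normal -0.713 -0.695 0.090
outer loop
vertex 1.147 1.615 -3.809
vertex 1.501 1.255 -3.784
vertex 1.378 1.624 -1.906
endloop
endfacet
facet normal 0.202 0.129 -0.971
outer loop
vertex 1.501 1.255 -3.784
vertex 1.742 1.856 -3.654
vertex 1.996 1.248 -3.682
endloop
endfacet
facet normal -0.053 -0.981 0.189
outer loop
vertex 1.501 1.255 -3.784
vertex 1.996 1.248 -3.682
vertex 1.378 1.624 -1.906
endloop
endfacet
facet normal 0.201 0.129 -0.971
outer loop
vertex 1.996 1.248 -3.682
vertex 1.742 1.856 -3.654
vertex 2.342 1.597 -3.564
endloop
endfacet
facet normal 0.599 -0.715 0.360
outer loop
vertex 1.996 1.248 -3.682
vertex 2.342 1.597 -3.564
vertex 1.378 1.624 -1.906
endloop
endfacet
facet normal -0.968 -0.049 -0.245
outer loop
vertex -0.199 -0.287 -1.937
vertex 0.017 0.58 -2.963
vertex -0.029 -0.964 -2.473
endloop
endfacet
facet normal -0.158 -0.637 0.754
outer loop
vertex 0.823 -0.92 -2.257
vertex -0.199 -0.287 -1.937
vertex -0.029 -0.964 -2.473
endloop
endfacet
facet normal -0.968 -0.049 -0.245
outer loop
vertex -0.029 -0.964 -2.473
vertex 0.017 0.58 -2.963
vertex 0.187 -0.096 -3.499
endloop
endfacet
facet normal 0.194 -0.769 -0.609
outer loop
vertex 0.187 -0.096 -3.499
vertex 0.823 -0.92 -2.257
vertex -0.029 -0.964 -2.473
endloop
endfacet
facet normal -0.194 0.769 0.609
outer loop
vertex -0.199 -0.287 -1.937
vertex 0.869 0.624 -2.747
vertex 0.017 0.58 -2.963
endloop
endfacet
facet normal -0.159 -0.638 0.754
outer loop
vertex 0.653 -0.244 -1.721
vertex -0.199 -0.287 -1.937
vertex 0.823 -0.92 -2.257
endloop
endfacet
facet normal -0.193 0.769 0.610
outer loop
vertex 0.653 -0.244 -1.721
vertex 0.869 0.624 -2.747
vertex -0.199 -0.287 -1.937
endloop
endfacet
facet normal 0.158 0.638 -0.754
outer loop
vertex 0.017 0.58 -2.963
vertex 0.869 0.624 -2.747
vertex 0.187 -0.096 -3.499
endloop
endfacet
facet normal 0.193 -0.769 -0.609
outer loop
vertex 1.039 -0.053 -3.283
vertex 0.823 -0.92 -2.257
vertex 0.187 -0.096 -3.499
endloop
endfacet
facet normal 0.159 0.637 -0.754
outer loop
vertex 0.187 -0.096 -3.499
vertex 0.869 0.624 -2.747
vertex 1.039 -0.053 -3.283
endloop
endfacet
facet normal 0.968 0.049 0.245
outer loop
vertex 1.039 -0.053 -3.283
vertex 0.653 -0.244 -1.721
vertex 0.823 -0.92 -2.257
endloop
endfacet
facet normal 0.968 0.049 0.245
outer loop
vertex 0.869 0.624 -2.747
vertex 0.653 -0.244 -1.721
vertex 1.039 -0.053 -3.283
endloop
endfacet

endsolid


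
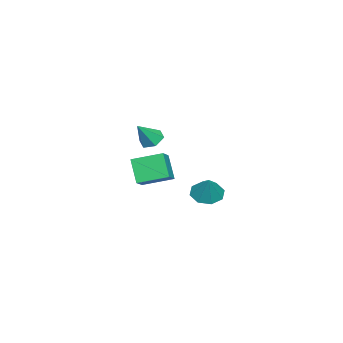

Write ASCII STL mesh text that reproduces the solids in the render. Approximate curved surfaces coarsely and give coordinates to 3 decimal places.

solid 
facet normal -0.363 -0.385 0.848
outer loop
vertex -2.974 -5.073 -0.529
vertex -3.523 -3.34 0.023
vertex -3.993 -5.234 -1.038
endloop
endfacet
facet normal 0.289 -0.912 -0.290
outer loop
vertex -3.357 -4.56 -2.523
vertex -2.974 -5.073 -0.529
vertex -3.993 -5.234 -1.038
endloop
endfacet
facet normal -0.363 -0.385 0.848
outer loop
vertex -3.993 -5.234 -1.038
vertex -3.523 -3.34 0.023
vertex -4.542 -3.501 -0.486
endloop
endfacet
facet normal -0.886 -0.140 -0.443
outer loop
vertex -4.542 -3.501 -0.486
vertex -3.357 -4.56 -2.523
vertex -3.993 -5.234 -1.038
endloop
endfacet
facet normal 0.886 0.140 0.443
outer loop
vertex -2.974 -5.073 -0.529
vertex -2.887 -2.666 -1.462
vertex -3.523 -3.34 0.023
endloop
endfacet
facet normal 0.289 -0.912 -0.290
outer loop
vertex -2.338 -4.399 -2.014
vertex -2.974 -5.073 -0.529
vertex -3.357 -4.56 -2.523
endloop
endfacet
facet normal 0.886 0.140 0.443
outer loop
vertex -2.338 -4.399 -2.014
vertex -2.887 -2.666 -1.462
vertex -2.974 -5.073 -0.529
endloop
endfacet
facet normal -0.289 0.912 0.290
outer loop
vertex -3.523 -3.34 0.023
vertex -2.887 -2.666 -1.462
vertex -4.542 -3.501 -0.486
endloop
endfacet
facet normal -0.886 -0.140 -0.443
outer loop
vertex -3.906 -2.827 -1.971
vertex -3.357 -4.56 -2.523
vertex -4.542 -3.501 -0.486
endloop
endfacet
facet normal -0.289 0.912 0.290
outer loop
vertex -4.542 -3.501 -0.486
vertex -2.887 -2.666 -1.462
vertex -3.906 -2.827 -1.971
endloop
endfacet
facet normal 0.363 0.385 -0.848
outer loop
vertex -3.906 -2.827 -1.971
vertex -2.338 -4.399 -2.014
vertex -3.357 -4.56 -2.523
endloop
endfacet
facet normal 0.363 0.385 -0.848
outer loop
vertex -2.887 -2.666 -1.462
vertex -2.338 -4.399 -2.014
vertex -3.906 -2.827 -1.971
endloop
endfacet
facet normal -0.515 -0.285 -0.808
outer loop
vertex 4.091 2.941 -0.16
vertex 3.539 2.459 0.362
vertex 3.549 3.306 0.057
endloop
endfacet
facet normal 0.548 0.836 -0.038
outer loop
vertex 4.091 2.941 -0.16
vertex 3.549 3.306 0.057
vertex 4.301 2.881 1.558
endloop
endfacet
facet normal -0.516 -0.285 -0.808
outer loop
vertex 3.549 3.306 0.057
vertex 3.539 2.459 0.362
vertex 3.001 3.175 0.453
endloop
endfacet
facet normal -0.024 0.959 0.284
outer loop
vertex 3.549 3.306 0.057
vertex 3.001 3.175 0.453
vertex 4.301 2.881 1.558
endloop
endfacet
facet normal -0.515 -0.284 -0.809
outer loop
vertex 3.001 3.175 0.453
vertex 3.539 2.459 0.362
vertex 2.767 2.624 0.795
endloop
endfacet
facet normal -0.434 0.601 0.671
outer loop
vertex 3.001 3.175 0.453
vertex 2.767 2.624 0.795
vertex 4.301 2.881 1.558
endloop
endfacet
facet normal -0.515 -0.285 -0.809
outer loop
vertex 2.767 2.624 0.795
vertex 3.539 2.459 0.362
vertex 2.986 1.977 0.884
endloop
endfacet
facet normal -0.442 -0.026 0.897
outer loop
vertex 2.767 2.624 0.795
vertex 2.986 1.977 0.884
vertex 4.301 2.881 1.558
endloop
endfacet
facet normal -0.515 -0.285 -0.809
outer loop
vertex 2.986 1.977 0.884
vertex 3.539 2.459 0.362
vertex 3.529 1.612 0.667
endloop
endfacet
facet normal -0.043 -0.557 0.830
outer loop
vertex 2.986 1.977 0.884
vertex 3.529 1.612 0.667
vertex 4.301 2.881 1.558
endloop
endfacet
facet normal -0.516 -0.285 -0.808
outer loop
vertex 3.529 1.612 0.667
vertex 3.539 2.459 0.362
vertex 4.077 1.743 0.271
endloop
endfacet
facet normal 0.530 -0.679 0.508
outer loop
vertex 3.529 1.612 0.667
vertex 4.077 1.743 0.271
vertex 4.301 2.881 1.558
endloop
endfacet
facet normal -0.515 -0.284 -0.809
outer loop
vertex 4.077 1.743 0.271
vertex 3.539 2.459 0.362
vertex 4.31 2.294 -0.071
endloop
endfacet
facet normal 0.939 -0.322 0.121
outer loop
vertex 4.077 1.743 0.271
vertex 4.31 2.294 -0.071
vertex 4.301 2.881 1.558
endloop
endfacet
facet normal -0.515 -0.286 -0.808
outer loop
vertex 4.31 2.294 -0.071
vertex 3.539 2.459 0.362
vertex 4.091 2.941 -0.16
endloop
endfacet
facet normal 0.946 0.306 -0.105
outer loop
vertex 4.31 2.294 -0.071
vertex 4.091 2.941 -0.16
vertex 4.301 2.881 1.558
endloop
endfacet
facet normal -0.611 0.247 -0.752
outer loop
vertex 0.338 -2.654 1.743
vertex -0.178 -2.407 2.244
vertex 0.348 -1.93 1.973
endloop
endfacet
facet normal 0.966 0.066 -0.249
outer loop
vertex 0.338 -2.654 1.743
vertex 0.348 -1.93 1.973
vertex 0.778 -2.793 3.416
endloop
endfacet
facet normal -0.612 0.248 -0.751
outer loop
vertex 0.348 -1.93 1.973
vertex -0.178 -2.407 2.244
vertex -0.167 -1.683 2.474
endloop
endfacet
facet normal 0.613 0.745 0.263
outer loop
vertex 0.348 -1.93 1.973
vertex -0.167 -1.683 2.474
vertex 0.778 -2.793 3.416
endloop
endfacet
facet normal -0.612 0.248 -0.751
outer loop
vertex -0.167 -1.683 2.474
vertex -0.178 -2.407 2.244
vertex -0.693 -2.16 2.745
endloop
endfacet
facet normal -0.115 0.584 0.804
outer loop
vertex -0.167 -1.683 2.474
vertex -0.693 -2.16 2.745
vertex 0.778 -2.793 3.416
endloop
endfacet
facet normal -0.612 0.247 -0.751
outer loop
vertex -0.693 -2.16 2.745
vertex -0.178 -2.407 2.244
vertex -0.703 -2.885 2.515
endloop
endfacet
facet normal -0.491 -0.257 0.833
outer loop
vertex -0.693 -2.16 2.745
vertex -0.703 -2.885 2.515
vertex 0.778 -2.793 3.416
endloop
endfacet
facet normal -0.612 0.247 -0.751
outer loop
vertex -0.703 -2.885 2.515
vertex -0.178 -2.407 2.244
vertex -0.188 -3.132 2.014
endloop
endfacet
facet normal -0.137 -0.937 0.321
outer loop
vertex -0.703 -2.885 2.515
vertex -0.188 -3.132 2.014
vertex 0.778 -2.793 3.416
endloop
endfacet
facet normal -0.612 0.247 -0.752
outer loop
vertex -0.188 -3.132 2.014
vertex -0.178 -2.407 2.244
vertex 0.338 -2.654 1.743
endloop
endfacet
facet normal 0.592 -0.776 -0.220
outer loop
vertex -0.188 -3.132 2.014
vertex 0.338 -2.654 1.743
vertex 0.778 -2.793 3.416
endloop
endfacet

endsolid


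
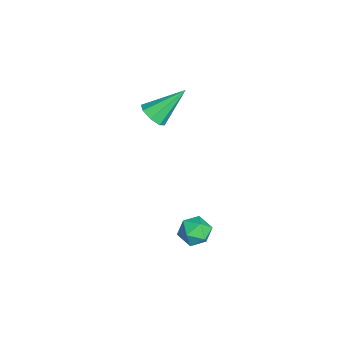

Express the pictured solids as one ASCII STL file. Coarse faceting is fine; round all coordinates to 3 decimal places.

solid 
facet normal 0.419 0.888 -0.190
outer loop
vertex 3.487 0.438 -1.322
vertex 3.232 0.721 -0.56
vertex 3.992 0.345 -0.643
endloop
endfacet
facet normal 0.771 0.364 -0.523
outer loop
vertex 3.487 0.438 -1.322
vertex 3.992 0.345 -0.643
vertex 3.911 -0.291 -1.204
endloop
endfacet
facet normal 0.310 0.027 -0.950
outer loop
vertex 3.487 0.438 -1.322
vertex 3.911 -0.291 -1.204
vertex 3.101 -0.307 -1.469
endloop
endfacet
facet normal -0.325 0.343 -0.881
outer loop
vertex 3.487 0.438 -1.322
vertex 3.101 -0.307 -1.469
vertex 2.682 0.319 -1.071
endloop
endfacet
facet normal -0.257 0.875 -0.411
outer loop
vertex 3.487 0.438 -1.322
vertex 2.682 0.319 -1.071
vertex 3.232 0.721 -0.56
endloop
endfacet
facet normal 0.994 -0.101 -0.029
outer loop
vertex 3.911 -0.291 -1.204
vertex 3.992 0.345 -0.643
vertex 3.918 -0.459 -0.369
endloop
endfacet
facet normal 0.426 0.747 0.510
outer loop
vertex 3.992 0.345 -0.643
vertex 3.232 0.721 -0.56
vertex 3.499 0.167 0.029
endloop
endfacet
facet normal -0.671 0.726 0.152
outer loop
vertex 3.232 0.721 -0.56
vertex 2.682 0.319 -1.071
vertex 2.689 0.151 -0.236
endloop
endfacet
facet normal -0.781 -0.136 -0.609
outer loop
vertex 2.682 0.319 -1.071
vertex 3.101 -0.307 -1.469
vertex 2.608 -0.485 -0.797
endloop
endfacet
facet normal 0.249 -0.647 -0.721
outer loop
vertex 3.101 -0.307 -1.469
vertex 3.911 -0.291 -1.204
vertex 3.368 -0.861 -0.88
endloop
endfacet
facet normal 0.325 -0.343 0.881
outer loop
vertex 3.113 -0.578 -0.118
vertex 3.918 -0.459 -0.369
vertex 3.499 0.167 0.029
endloop
endfacet
facet normal -0.310 -0.027 0.950
outer loop
vertex 3.113 -0.578 -0.118
vertex 3.499 0.167 0.029
vertex 2.689 0.151 -0.236
endloop
endfacet
facet normal -0.771 -0.364 0.523
outer loop
vertex 3.113 -0.578 -0.118
vertex 2.689 0.151 -0.236
vertex 2.608 -0.485 -0.797
endloop
endfacet
facet normal -0.419 -0.888 0.190
outer loop
vertex 3.113 -0.578 -0.118
vertex 2.608 -0.485 -0.797
vertex 3.368 -0.861 -0.88
endloop
endfacet
facet normal 0.257 -0.875 0.411
outer loop
vertex 3.113 -0.578 -0.118
vertex 3.368 -0.861 -0.88
vertex 3.918 -0.459 -0.369
endloop
endfacet
facet normal 0.781 0.136 0.609
outer loop
vertex 3.499 0.167 0.029
vertex 3.918 -0.459 -0.369
vertex 3.992 0.345 -0.643
endloop
endfacet
facet normal -0.249 0.647 0.721
outer loop
vertex 2.689 0.151 -0.236
vertex 3.499 0.167 0.029
vertex 3.232 0.721 -0.56
endloop
endfacet
facet normal -0.994 0.101 0.029
outer loop
vertex 2.608 -0.485 -0.797
vertex 2.689 0.151 -0.236
vertex 2.682 0.319 -1.071
endloop
endfacet
facet normal -0.426 -0.747 -0.510
outer loop
vertex 3.368 -0.861 -0.88
vertex 2.608 -0.485 -0.797
vertex 3.101 -0.307 -1.469
endloop
endfacet
facet normal 0.671 -0.726 -0.152
outer loop
vertex 3.918 -0.459 -0.369
vertex 3.368 -0.861 -0.88
vertex 3.911 -0.291 -1.204
endloop
endfacet
facet normal 0.209 -0.718 -0.664
outer loop
vertex -2.56 -1.233 1.526
vertex -2.897 -1.769 2.0
vertex -3.151 -1.302 1.415
endloop
endfacet
facet normal -0.014 0.881 -0.472
outer loop
vertex -2.56 -1.233 1.526
vertex -3.151 -1.302 1.415
vertex -3.343 -0.231 3.42
endloop
endfacet
facet normal 0.208 -0.718 -0.664
outer loop
vertex -3.151 -1.302 1.415
vertex -2.897 -1.769 2.0
vertex -3.592 -1.644 1.647
endloop
endfacet
facet normal -0.684 0.614 -0.394
outer loop
vertex -3.151 -1.302 1.415
vertex -3.592 -1.644 1.647
vertex -3.343 -0.231 3.42
endloop
endfacet
facet normal 0.208 -0.718 -0.664
outer loop
vertex -3.592 -1.644 1.647
vertex -2.897 -1.769 2.0
vertex -3.626 -2.059 2.085
endloop
endfacet
facet normal -0.991 0.124 0.040
outer loop
vertex -3.592 -1.644 1.647
vertex -3.626 -2.059 2.085
vertex -3.343 -0.231 3.42
endloop
endfacet
facet normal 0.209 -0.719 -0.663
outer loop
vertex -3.626 -2.059 2.085
vertex -2.897 -1.769 2.0
vertex -3.233 -2.304 2.474
endloop
endfacet
facet normal -0.759 -0.303 0.576
outer loop
vertex -3.626 -2.059 2.085
vertex -3.233 -2.304 2.474
vertex -3.343 -0.231 3.42
endloop
endfacet
facet normal 0.209 -0.719 -0.663
outer loop
vertex -3.233 -2.304 2.474
vertex -2.897 -1.769 2.0
vertex -2.643 -2.235 2.585
endloop
endfacet
facet normal -0.121 -0.417 0.901
outer loop
vertex -3.233 -2.304 2.474
vertex -2.643 -2.235 2.585
vertex -3.343 -0.231 3.42
endloop
endfacet
facet normal 0.208 -0.719 -0.663
outer loop
vertex -2.643 -2.235 2.585
vertex -2.897 -1.769 2.0
vertex -2.201 -1.893 2.353
endloop
endfacet
facet normal 0.549 -0.151 0.822
outer loop
vertex -2.643 -2.235 2.585
vertex -2.201 -1.893 2.353
vertex -3.343 -0.231 3.42
endloop
endfacet
facet normal 0.209 -0.718 -0.664
outer loop
vertex -2.201 -1.893 2.353
vertex -2.897 -1.769 2.0
vertex -2.167 -1.478 1.915
endloop
endfacet
facet normal 0.857 0.339 0.388
outer loop
vertex -2.201 -1.893 2.353
vertex -2.167 -1.478 1.915
vertex -3.343 -0.231 3.42
endloop
endfacet
facet normal 0.209 -0.718 -0.664
outer loop
vertex -2.167 -1.478 1.915
vertex -2.897 -1.769 2.0
vertex -2.56 -1.233 1.526
endloop
endfacet
facet normal 0.624 0.767 -0.148
outer loop
vertex -2.167 -1.478 1.915
vertex -2.56 -1.233 1.526
vertex -3.343 -0.231 3.42
endloop
endfacet

endsolid


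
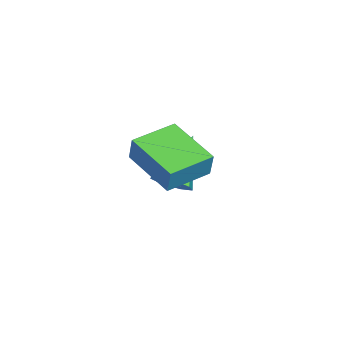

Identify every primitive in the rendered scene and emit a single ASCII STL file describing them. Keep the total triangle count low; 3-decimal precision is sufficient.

solid 
facet normal -0.661 -0.680 0.318
outer loop
vertex -0.646 -1.462 -0.871
vertex -1.706 -0.346 -0.688
vertex -0.936 -1.593 -1.755
endloop
endfacet
facet normal 0.684 -0.720 -0.118
outer loop
vertex 0.306 -0.314 -2.352
vertex -0.646 -1.462 -0.871
vertex -0.936 -1.593 -1.755
endloop
endfacet
facet normal -0.661 -0.680 0.318
outer loop
vertex -0.936 -1.593 -1.755
vertex -1.706 -0.346 -0.688
vertex -1.996 -0.477 -1.572
endloop
endfacet
facet normal -0.309 -0.139 -0.941
outer loop
vertex -1.996 -0.477 -1.572
vertex 0.306 -0.314 -2.352
vertex -0.936 -1.593 -1.755
endloop
endfacet
facet normal 0.309 0.139 0.941
outer loop
vertex -0.646 -1.462 -0.871
vertex -0.464 0.933 -1.285
vertex -1.706 -0.346 -0.688
endloop
endfacet
facet normal 0.684 -0.720 -0.118
outer loop
vertex 0.596 -0.183 -1.468
vertex -0.646 -1.462 -0.871
vertex 0.306 -0.314 -2.352
endloop
endfacet
facet normal 0.309 0.139 0.941
outer loop
vertex 0.596 -0.183 -1.468
vertex -0.464 0.933 -1.285
vertex -0.646 -1.462 -0.871
endloop
endfacet
facet normal -0.684 0.720 0.118
outer loop
vertex -1.706 -0.346 -0.688
vertex -0.464 0.933 -1.285
vertex -1.996 -0.477 -1.572
endloop
endfacet
facet normal -0.309 -0.139 -0.941
outer loop
vertex -0.754 0.802 -2.169
vertex 0.306 -0.314 -2.352
vertex -1.996 -0.477 -1.572
endloop
endfacet
facet normal -0.684 0.720 0.118
outer loop
vertex -1.996 -0.477 -1.572
vertex -0.464 0.933 -1.285
vertex -0.754 0.802 -2.169
endloop
endfacet
facet normal 0.661 0.680 -0.318
outer loop
vertex -0.754 0.802 -2.169
vertex 0.596 -0.183 -1.468
vertex 0.306 -0.314 -2.352
endloop
endfacet
facet normal 0.661 0.680 -0.318
outer loop
vertex -0.464 0.933 -1.285
vertex 0.596 -0.183 -1.468
vertex -0.754 0.802 -2.169
endloop
endfacet
facet normal 0.658 -0.255 -0.708
outer loop
vertex -2.785 -1.088 -3.679
vertex -3.078 -0.616 -4.121
vertex -2.546 -0.52 -3.661
endloop
endfacet
facet normal 0.414 -0.203 0.887
outer loop
vertex -2.785 -1.088 -3.679
vertex -2.546 -0.52 -3.661
vertex -4.402 -0.104 -2.699
endloop
endfacet
facet normal 0.658 -0.255 -0.708
outer loop
vertex -2.546 -0.52 -3.661
vertex -3.078 -0.616 -4.121
vertex -2.708 -0.025 -3.99
endloop
endfacet
facet normal 0.472 0.590 0.655
outer loop
vertex -2.546 -0.52 -3.661
vertex -2.708 -0.025 -3.99
vertex -4.402 -0.104 -2.699
endloop
endfacet
facet normal 0.659 -0.256 -0.707
outer loop
vertex -2.708 -0.025 -3.99
vertex -3.078 -0.616 -4.121
vertex -3.148 0.025 -4.418
endloop
endfacet
facet normal 0.024 0.995 0.092
outer loop
vertex -2.708 -0.025 -3.99
vertex -3.148 0.025 -4.418
vertex -4.402 -0.104 -2.699
endloop
endfacet
facet normal 0.658 -0.256 -0.708
outer loop
vertex -3.148 0.025 -4.418
vertex -3.078 -0.616 -4.121
vertex -3.536 -0.408 -4.622
endloop
endfacet
facet normal -0.593 0.710 -0.379
outer loop
vertex -3.148 0.025 -4.418
vertex -3.536 -0.408 -4.622
vertex -4.402 -0.104 -2.699
endloop
endfacet
facet normal 0.659 -0.254 -0.708
outer loop
vertex -3.536 -0.408 -4.622
vertex -3.078 -0.616 -4.121
vertex -3.579 -0.998 -4.45
endloop
endfacet
facet normal -0.914 -0.051 -0.403
outer loop
vertex -3.536 -0.408 -4.622
vertex -3.579 -0.998 -4.45
vertex -4.402 -0.104 -2.699
endloop
endfacet
facet normal 0.659 -0.255 -0.708
outer loop
vertex -3.579 -0.998 -4.45
vertex -3.078 -0.616 -4.121
vertex -3.245 -1.3 -4.03
endloop
endfacet
facet normal -0.696 -0.717 0.039
outer loop
vertex -3.579 -0.998 -4.45
vertex -3.245 -1.3 -4.03
vertex -4.402 -0.104 -2.699
endloop
endfacet
facet normal 0.658 -0.255 -0.708
outer loop
vertex -3.245 -1.3 -4.03
vertex -3.078 -0.616 -4.121
vertex -2.785 -1.088 -3.679
endloop
endfacet
facet normal -0.106 -0.784 0.612
outer loop
vertex -3.245 -1.3 -4.03
vertex -2.785 -1.088 -3.679
vertex -4.402 -0.104 -2.699
endloop
endfacet

endsolid


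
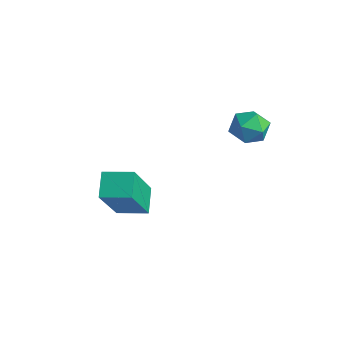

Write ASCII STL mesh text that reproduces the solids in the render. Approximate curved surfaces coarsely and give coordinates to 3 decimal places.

solid 
facet normal -0.908 0.165 0.385
outer loop
vertex -2.522 0.751 3.664
vertex -2.314 0.541 4.245
vertex -2.265 1.172 4.09
endloop
endfacet
facet normal -0.771 0.619 -0.147
outer loop
vertex -2.522 0.751 3.664
vertex -2.265 1.172 4.09
vertex -2.112 1.213 3.458
endloop
endfacet
facet normal -0.636 0.237 -0.735
outer loop
vertex -2.522 0.751 3.664
vertex -2.112 1.213 3.458
vertex -2.065 0.607 3.222
endloop
endfacet
facet normal -0.689 -0.453 -0.565
outer loop
vertex -2.522 0.751 3.664
vertex -2.065 0.607 3.222
vertex -2.191 0.191 3.709
endloop
endfacet
facet normal -0.858 -0.497 0.128
outer loop
vertex -2.522 0.751 3.664
vertex -2.191 0.191 3.709
vertex -2.314 0.541 4.245
endloop
endfacet
facet normal -0.181 0.983 0.020
outer loop
vertex -2.112 1.213 3.458
vertex -2.265 1.172 4.09
vertex -1.649 1.289 3.911
endloop
endfacet
facet normal -0.403 0.248 0.881
outer loop
vertex -2.265 1.172 4.09
vertex -2.314 0.541 4.245
vertex -1.775 0.873 4.398
endloop
endfacet
facet normal -0.320 -0.825 0.465
outer loop
vertex -2.314 0.541 4.245
vertex -2.191 0.191 3.709
vertex -1.728 0.267 4.162
endloop
endfacet
facet normal -0.047 -0.753 -0.656
outer loop
vertex -2.191 0.191 3.709
vertex -2.065 0.607 3.222
vertex -1.575 0.308 3.53
endloop
endfacet
facet normal 0.039 0.365 -0.930
outer loop
vertex -2.065 0.607 3.222
vertex -2.112 1.213 3.458
vertex -1.526 0.939 3.375
endloop
endfacet
facet normal 0.689 0.453 0.565
outer loop
vertex -1.318 0.729 3.956
vertex -1.649 1.289 3.911
vertex -1.775 0.873 4.398
endloop
endfacet
facet normal 0.636 -0.237 0.735
outer loop
vertex -1.318 0.729 3.956
vertex -1.775 0.873 4.398
vertex -1.728 0.267 4.162
endloop
endfacet
facet normal 0.771 -0.619 0.147
outer loop
vertex -1.318 0.729 3.956
vertex -1.728 0.267 4.162
vertex -1.575 0.308 3.53
endloop
endfacet
facet normal 0.908 -0.165 -0.385
outer loop
vertex -1.318 0.729 3.956
vertex -1.575 0.308 3.53
vertex -1.526 0.939 3.375
endloop
endfacet
facet normal 0.858 0.497 -0.128
outer loop
vertex -1.318 0.729 3.956
vertex -1.526 0.939 3.375
vertex -1.649 1.289 3.911
endloop
endfacet
facet normal 0.047 0.753 0.656
outer loop
vertex -1.775 0.873 4.398
vertex -1.649 1.289 3.911
vertex -2.265 1.172 4.09
endloop
endfacet
facet normal -0.039 -0.365 0.930
outer loop
vertex -1.728 0.267 4.162
vertex -1.775 0.873 4.398
vertex -2.314 0.541 4.245
endloop
endfacet
facet normal 0.181 -0.983 -0.020
outer loop
vertex -1.575 0.308 3.53
vertex -1.728 0.267 4.162
vertex -2.191 0.191 3.709
endloop
endfacet
facet normal 0.403 -0.248 -0.881
outer loop
vertex -1.526 0.939 3.375
vertex -1.575 0.308 3.53
vertex -2.065 0.607 3.222
endloop
endfacet
facet normal 0.320 0.825 -0.465
outer loop
vertex -1.649 1.289 3.911
vertex -1.526 0.939 3.375
vertex -2.112 1.213 3.458
endloop
endfacet
facet normal -0.306 0.507 -0.806
outer loop
vertex -4.54 -1.975 0.721
vertex -3.838 -1.335 0.857
vertex -3.986 -2.473 0.198
endloop
endfacet
facet normal -0.732 -0.667 -0.141
outer loop
vertex -3.362 -3.505 1.843
vertex -4.54 -1.975 0.721
vertex -3.986 -2.473 0.198
endloop
endfacet
facet normal -0.306 0.507 -0.806
outer loop
vertex -3.986 -2.473 0.198
vertex -3.838 -1.335 0.857
vertex -3.284 -1.832 0.334
endloop
endfacet
facet normal 0.610 -0.546 -0.574
outer loop
vertex -3.284 -1.832 0.334
vertex -3.362 -3.505 1.843
vertex -3.986 -2.473 0.198
endloop
endfacet
facet normal -0.610 0.547 0.574
outer loop
vertex -4.54 -1.975 0.721
vertex -3.214 -2.367 2.502
vertex -3.838 -1.335 0.857
endloop
endfacet
facet normal -0.732 -0.667 -0.141
outer loop
vertex -3.916 -3.008 2.366
vertex -4.54 -1.975 0.721
vertex -3.362 -3.505 1.843
endloop
endfacet
facet normal -0.610 0.546 0.574
outer loop
vertex -3.916 -3.008 2.366
vertex -3.214 -2.367 2.502
vertex -4.54 -1.975 0.721
endloop
endfacet
facet normal 0.732 0.667 0.141
outer loop
vertex -3.838 -1.335 0.857
vertex -3.214 -2.367 2.502
vertex -3.284 -1.832 0.334
endloop
endfacet
facet normal 0.609 -0.546 -0.574
outer loop
vertex -2.66 -2.865 1.979
vertex -3.362 -3.505 1.843
vertex -3.284 -1.832 0.334
endloop
endfacet
facet normal 0.732 0.666 0.141
outer loop
vertex -3.284 -1.832 0.334
vertex -3.214 -2.367 2.502
vertex -2.66 -2.865 1.979
endloop
endfacet
facet normal 0.306 -0.507 0.806
outer loop
vertex -2.66 -2.865 1.979
vertex -3.916 -3.008 2.366
vertex -3.362 -3.505 1.843
endloop
endfacet
facet normal 0.306 -0.506 0.806
outer loop
vertex -3.214 -2.367 2.502
vertex -3.916 -3.008 2.366
vertex -2.66 -2.865 1.979
endloop
endfacet

endsolid


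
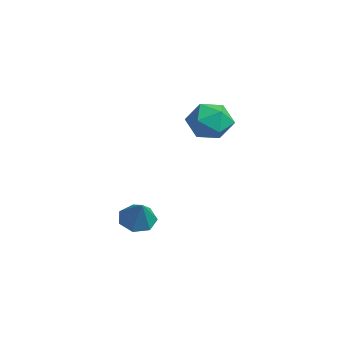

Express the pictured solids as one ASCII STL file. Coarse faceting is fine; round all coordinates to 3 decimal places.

solid 
facet normal -0.769 0.567 0.295
outer loop
vertex 1.592 1.191 0.483
vertex 1.249 0.413 1.083
vertex 1.914 1.114 1.47
endloop
endfacet
facet normal -0.200 0.970 0.141
outer loop
vertex 1.592 1.191 0.483
vertex 1.914 1.114 1.47
vertex 2.591 1.363 0.719
endloop
endfacet
facet normal -0.018 0.843 -0.537
outer loop
vertex 1.592 1.191 0.483
vertex 2.591 1.363 0.719
vertex 2.344 0.816 -0.131
endloop
endfacet
facet normal -0.475 0.362 -0.802
outer loop
vertex 1.592 1.191 0.483
vertex 2.344 0.816 -0.131
vertex 1.515 0.228 0.094
endloop
endfacet
facet normal -0.938 0.191 -0.288
outer loop
vertex 1.592 1.191 0.483
vertex 1.515 0.228 0.094
vertex 1.249 0.413 1.083
endloop
endfacet
facet normal 0.339 0.758 0.557
outer loop
vertex 2.591 1.363 0.719
vertex 1.914 1.114 1.47
vertex 2.865 0.692 1.466
endloop
endfacet
facet normal -0.581 0.106 0.807
outer loop
vertex 1.914 1.114 1.47
vertex 1.249 0.413 1.083
vertex 2.036 0.104 1.691
endloop
endfacet
facet normal -0.855 -0.501 -0.136
outer loop
vertex 1.249 0.413 1.083
vertex 1.515 0.228 0.094
vertex 1.789 -0.443 0.841
endloop
endfacet
facet normal -0.104 -0.225 -0.969
outer loop
vertex 1.515 0.228 0.094
vertex 2.344 0.816 -0.131
vertex 2.466 -0.194 0.09
endloop
endfacet
facet normal 0.634 0.553 -0.540
outer loop
vertex 2.344 0.816 -0.131
vertex 2.591 1.363 0.719
vertex 3.131 0.507 0.477
endloop
endfacet
facet normal 0.475 -0.362 0.802
outer loop
vertex 2.788 -0.271 1.077
vertex 2.865 0.692 1.466
vertex 2.036 0.104 1.691
endloop
endfacet
facet normal 0.018 -0.843 0.537
outer loop
vertex 2.788 -0.271 1.077
vertex 2.036 0.104 1.691
vertex 1.789 -0.443 0.841
endloop
endfacet
facet normal 0.200 -0.970 -0.141
outer loop
vertex 2.788 -0.271 1.077
vertex 1.789 -0.443 0.841
vertex 2.466 -0.194 0.09
endloop
endfacet
facet normal 0.769 -0.567 -0.295
outer loop
vertex 2.788 -0.271 1.077
vertex 2.466 -0.194 0.09
vertex 3.131 0.507 0.477
endloop
endfacet
facet normal 0.938 -0.191 0.288
outer loop
vertex 2.788 -0.271 1.077
vertex 3.131 0.507 0.477
vertex 2.865 0.692 1.466
endloop
endfacet
facet normal 0.104 0.225 0.969
outer loop
vertex 2.036 0.104 1.691
vertex 2.865 0.692 1.466
vertex 1.914 1.114 1.47
endloop
endfacet
facet normal -0.634 -0.553 0.540
outer loop
vertex 1.789 -0.443 0.841
vertex 2.036 0.104 1.691
vertex 1.249 0.413 1.083
endloop
endfacet
facet normal -0.339 -0.758 -0.557
outer loop
vertex 2.466 -0.194 0.09
vertex 1.789 -0.443 0.841
vertex 1.515 0.228 0.094
endloop
endfacet
facet normal 0.581 -0.106 -0.807
outer loop
vertex 3.131 0.507 0.477
vertex 2.466 -0.194 0.09
vertex 2.344 0.816 -0.131
endloop
endfacet
facet normal 0.855 0.501 0.136
outer loop
vertex 2.865 0.692 1.466
vertex 3.131 0.507 0.477
vertex 2.591 1.363 0.719
endloop
endfacet
facet normal -0.633 0.065 -0.772
outer loop
vertex 2.065 -2.717 -4.93
vertex 1.525 -2.344 -4.456
vertex 2.111 -2.016 -4.909
endloop
endfacet
facet normal 0.974 -0.057 -0.217
outer loop
vertex 2.065 -2.717 -4.93
vertex 2.111 -2.016 -4.909
vertex 2.435 -2.436 -3.344
endloop
endfacet
facet normal -0.633 0.065 -0.772
outer loop
vertex 2.111 -2.016 -4.909
vertex 1.525 -2.344 -4.456
vertex 1.715 -1.561 -4.546
endloop
endfacet
facet normal 0.761 0.649 0.017
outer loop
vertex 2.111 -2.016 -4.909
vertex 1.715 -1.561 -4.546
vertex 2.435 -2.436 -3.344
endloop
endfacet
facet normal -0.632 0.065 -0.772
outer loop
vertex 1.715 -1.561 -4.546
vertex 1.525 -2.344 -4.456
vertex 1.176 -1.696 -4.116
endloop
endfacet
facet normal 0.189 0.844 0.502
outer loop
vertex 1.715 -1.561 -4.546
vertex 1.176 -1.696 -4.116
vertex 2.435 -2.436 -3.344
endloop
endfacet
facet normal -0.632 0.065 -0.772
outer loop
vertex 1.176 -1.696 -4.116
vertex 1.525 -2.344 -4.456
vertex 0.899 -2.319 -3.942
endloop
endfacet
facet normal -0.310 0.381 0.871
outer loop
vertex 1.176 -1.696 -4.116
vertex 0.899 -2.319 -3.942
vertex 2.435 -2.436 -3.344
endloop
endfacet
facet normal -0.632 0.063 -0.773
outer loop
vertex 0.899 -2.319 -3.942
vertex 1.525 -2.344 -4.456
vertex 1.094 -2.96 -4.154
endloop
endfacet
facet normal -0.360 -0.390 0.848
outer loop
vertex 0.899 -2.319 -3.942
vertex 1.094 -2.96 -4.154
vertex 2.435 -2.436 -3.344
endloop
endfacet
facet normal -0.633 0.064 -0.772
outer loop
vertex 1.094 -2.96 -4.154
vertex 1.525 -2.344 -4.456
vertex 1.613 -3.137 -4.594
endloop
endfacet
facet normal 0.077 -0.890 0.449
outer loop
vertex 1.094 -2.96 -4.154
vertex 1.613 -3.137 -4.594
vertex 2.435 -2.436 -3.344
endloop
endfacet
facet normal -0.633 0.064 -0.772
outer loop
vertex 1.613 -3.137 -4.594
vertex 1.525 -2.344 -4.456
vertex 2.065 -2.717 -4.93
endloop
endfacet
facet normal 0.670 -0.742 -0.025
outer loop
vertex 1.613 -3.137 -4.594
vertex 2.065 -2.717 -4.93
vertex 2.435 -2.436 -3.344
endloop
endfacet

endsolid


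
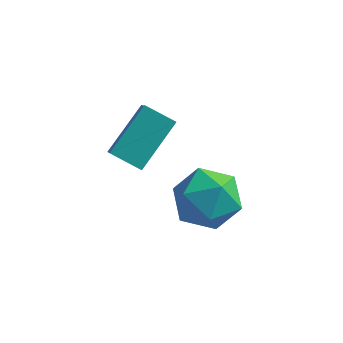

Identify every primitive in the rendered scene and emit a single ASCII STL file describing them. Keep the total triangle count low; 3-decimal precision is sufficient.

solid 
facet normal -0.792 0.036 0.610
outer loop
vertex 2.67 -1.02 0.419
vertex 3.076 -1.631 0.982
vertex 3.213 -0.725 1.107
endloop
endfacet
facet normal -0.702 0.658 0.272
outer loop
vertex 2.67 -1.02 0.419
vertex 3.213 -0.725 1.107
vertex 3.264 -0.326 0.274
endloop
endfacet
facet normal -0.728 0.534 -0.430
outer loop
vertex 2.67 -1.02 0.419
vertex 3.264 -0.326 0.274
vertex 3.159 -0.985 -0.366
endloop
endfacet
facet normal -0.834 -0.166 -0.527
outer loop
vertex 2.67 -1.02 0.419
vertex 3.159 -0.985 -0.366
vertex 3.043 -1.792 0.072
endloop
endfacet
facet normal -0.873 -0.474 0.115
outer loop
vertex 2.67 -1.02 0.419
vertex 3.043 -1.792 0.072
vertex 3.076 -1.631 0.982
endloop
endfacet
facet normal -0.051 0.902 0.429
outer loop
vertex 3.264 -0.326 0.274
vertex 3.213 -0.725 1.107
vertex 4.037 -0.508 0.748
endloop
endfacet
facet normal -0.196 -0.105 0.975
outer loop
vertex 3.213 -0.725 1.107
vertex 3.076 -1.631 0.982
vertex 3.921 -1.315 1.186
endloop
endfacet
facet normal -0.327 -0.929 0.176
outer loop
vertex 3.076 -1.631 0.982
vertex 3.043 -1.792 0.072
vertex 3.816 -1.974 0.546
endloop
endfacet
facet normal -0.263 -0.431 -0.863
outer loop
vertex 3.043 -1.792 0.072
vertex 3.159 -0.985 -0.366
vertex 3.867 -1.575 -0.287
endloop
endfacet
facet normal -0.092 0.701 -0.707
outer loop
vertex 3.159 -0.985 -0.366
vertex 3.264 -0.326 0.274
vertex 4.004 -0.669 -0.162
endloop
endfacet
facet normal 0.834 0.166 0.527
outer loop
vertex 4.41 -1.28 0.401
vertex 4.037 -0.508 0.748
vertex 3.921 -1.315 1.186
endloop
endfacet
facet normal 0.728 -0.534 0.430
outer loop
vertex 4.41 -1.28 0.401
vertex 3.921 -1.315 1.186
vertex 3.816 -1.974 0.546
endloop
endfacet
facet normal 0.702 -0.658 -0.272
outer loop
vertex 4.41 -1.28 0.401
vertex 3.816 -1.974 0.546
vertex 3.867 -1.575 -0.287
endloop
endfacet
facet normal 0.792 -0.036 -0.610
outer loop
vertex 4.41 -1.28 0.401
vertex 3.867 -1.575 -0.287
vertex 4.004 -0.669 -0.162
endloop
endfacet
facet normal 0.873 0.474 -0.115
outer loop
vertex 4.41 -1.28 0.401
vertex 4.004 -0.669 -0.162
vertex 4.037 -0.508 0.748
endloop
endfacet
facet normal 0.263 0.431 0.863
outer loop
vertex 3.921 -1.315 1.186
vertex 4.037 -0.508 0.748
vertex 3.213 -0.725 1.107
endloop
endfacet
facet normal 0.092 -0.701 0.707
outer loop
vertex 3.816 -1.974 0.546
vertex 3.921 -1.315 1.186
vertex 3.076 -1.631 0.982
endloop
endfacet
facet normal 0.051 -0.902 -0.429
outer loop
vertex 3.867 -1.575 -0.287
vertex 3.816 -1.974 0.546
vertex 3.043 -1.792 0.072
endloop
endfacet
facet normal 0.196 0.105 -0.975
outer loop
vertex 4.004 -0.669 -0.162
vertex 3.867 -1.575 -0.287
vertex 3.159 -0.985 -0.366
endloop
endfacet
facet normal 0.327 0.929 -0.176
outer loop
vertex 4.037 -0.508 0.748
vertex 4.004 -0.669 -0.162
vertex 3.264 -0.326 0.274
endloop
endfacet
facet normal -0.905 0.098 0.415
outer loop
vertex 1.478 -2.118 2.698
vertex 1.986 -0.984 3.539
vertex 1.196 -1.412 1.917
endloop
endfacet
facet normal -0.338 -0.756 -0.561
outer loop
vertex 1.974 -1.496 1.561
vertex 1.478 -2.118 2.698
vertex 1.196 -1.412 1.917
endloop
endfacet
facet normal -0.905 0.098 0.415
outer loop
vertex 1.196 -1.412 1.917
vertex 1.986 -0.984 3.539
vertex 1.704 -0.278 2.758
endloop
endfacet
facet normal -0.258 0.647 -0.717
outer loop
vertex 1.704 -0.278 2.758
vertex 1.974 -1.496 1.561
vertex 1.196 -1.412 1.917
endloop
endfacet
facet normal 0.258 -0.647 0.717
outer loop
vertex 1.478 -2.118 2.698
vertex 2.764 -1.068 3.183
vertex 1.986 -0.984 3.539
endloop
endfacet
facet normal -0.338 -0.756 -0.561
outer loop
vertex 2.256 -2.202 2.342
vertex 1.478 -2.118 2.698
vertex 1.974 -1.496 1.561
endloop
endfacet
facet normal 0.258 -0.647 0.717
outer loop
vertex 2.256 -2.202 2.342
vertex 2.764 -1.068 3.183
vertex 1.478 -2.118 2.698
endloop
endfacet
facet normal 0.338 0.756 0.561
outer loop
vertex 1.986 -0.984 3.539
vertex 2.764 -1.068 3.183
vertex 1.704 -0.278 2.758
endloop
endfacet
facet normal -0.258 0.647 -0.717
outer loop
vertex 2.482 -0.362 2.402
vertex 1.974 -1.496 1.561
vertex 1.704 -0.278 2.758
endloop
endfacet
facet normal 0.338 0.756 0.561
outer loop
vertex 1.704 -0.278 2.758
vertex 2.764 -1.068 3.183
vertex 2.482 -0.362 2.402
endloop
endfacet
facet normal 0.905 -0.098 -0.415
outer loop
vertex 2.482 -0.362 2.402
vertex 2.256 -2.202 2.342
vertex 1.974 -1.496 1.561
endloop
endfacet
facet normal 0.905 -0.098 -0.415
outer loop
vertex 2.764 -1.068 3.183
vertex 2.256 -2.202 2.342
vertex 2.482 -0.362 2.402
endloop
endfacet

endsolid


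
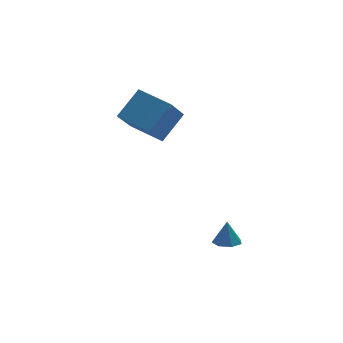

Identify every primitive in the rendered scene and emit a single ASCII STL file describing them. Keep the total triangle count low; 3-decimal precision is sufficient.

solid 
facet normal -0.092 -0.232 -0.968
outer loop
vertex -1.513 -3.285 -3.769
vertex -2.027 -2.786 -3.84
vertex -1.316 -2.713 -3.925
endloop
endfacet
facet normal 0.882 -0.185 0.434
outer loop
vertex -1.513 -3.285 -3.769
vertex -1.316 -2.713 -3.925
vertex -1.913 -2.494 -2.62
endloop
endfacet
facet normal -0.092 -0.233 -0.968
outer loop
vertex -1.316 -2.713 -3.925
vertex -2.027 -2.786 -3.84
vertex -1.655 -2.196 -4.017
endloop
endfacet
facet normal 0.784 0.561 0.265
outer loop
vertex -1.316 -2.713 -3.925
vertex -1.655 -2.196 -4.017
vertex -1.913 -2.494 -2.62
endloop
endfacet
facet normal -0.092 -0.233 -0.968
outer loop
vertex -1.655 -2.196 -4.017
vertex -2.027 -2.786 -3.84
vertex -2.274 -2.123 -3.976
endloop
endfacet
facet normal 0.129 0.965 0.230
outer loop
vertex -1.655 -2.196 -4.017
vertex -2.274 -2.123 -3.976
vertex -1.913 -2.494 -2.62
endloop
endfacet
facet normal -0.091 -0.232 -0.968
outer loop
vertex -2.274 -2.123 -3.976
vertex -2.027 -2.786 -3.84
vertex -2.707 -2.55 -3.833
endloop
endfacet
facet normal -0.594 0.722 0.356
outer loop
vertex -2.274 -2.123 -3.976
vertex -2.707 -2.55 -3.833
vertex -1.913 -2.494 -2.62
endloop
endfacet
facet normal -0.091 -0.233 -0.968
outer loop
vertex -2.707 -2.55 -3.833
vertex -2.027 -2.786 -3.84
vertex -2.629 -3.155 -3.695
endloop
endfacet
facet normal -0.837 0.017 0.547
outer loop
vertex -2.707 -2.55 -3.833
vertex -2.629 -3.155 -3.695
vertex -1.913 -2.494 -2.62
endloop
endfacet
facet normal -0.091 -0.232 -0.969
outer loop
vertex -2.629 -3.155 -3.695
vertex -2.027 -2.786 -3.84
vertex -2.097 -3.482 -3.667
endloop
endfacet
facet normal -0.418 -0.623 0.661
outer loop
vertex -2.629 -3.155 -3.695
vertex -2.097 -3.482 -3.667
vertex -1.913 -2.494 -2.62
endloop
endfacet
facet normal -0.091 -0.232 -0.969
outer loop
vertex -2.097 -3.482 -3.667
vertex -2.027 -2.786 -3.84
vertex -1.513 -3.285 -3.769
endloop
endfacet
facet normal 0.347 -0.712 0.611
outer loop
vertex -2.097 -3.482 -3.667
vertex -1.513 -3.285 -3.769
vertex -1.913 -2.494 -2.62
endloop
endfacet
facet normal -0.507 -0.428 0.749
outer loop
vertex -3.247 1.191 3.615
vertex -4.242 2.878 3.905
vertex -4.571 0.621 2.393
endloop
endfacet
facet normal 0.502 -0.852 -0.147
outer loop
vertex -3.598 1.442 0.955
vertex -3.247 1.191 3.615
vertex -4.571 0.621 2.393
endloop
endfacet
facet normal -0.507 -0.428 0.749
outer loop
vertex -4.571 0.621 2.393
vertex -4.242 2.878 3.905
vertex -5.566 2.308 2.683
endloop
endfacet
facet normal -0.701 -0.302 -0.646
outer loop
vertex -5.566 2.308 2.683
vertex -3.598 1.442 0.955
vertex -4.571 0.621 2.393
endloop
endfacet
facet normal 0.701 0.302 0.646
outer loop
vertex -3.247 1.191 3.615
vertex -3.269 3.699 2.467
vertex -4.242 2.878 3.905
endloop
endfacet
facet normal 0.502 -0.852 -0.147
outer loop
vertex -2.274 2.012 2.177
vertex -3.247 1.191 3.615
vertex -3.598 1.442 0.955
endloop
endfacet
facet normal 0.701 0.302 0.646
outer loop
vertex -2.274 2.012 2.177
vertex -3.269 3.699 2.467
vertex -3.247 1.191 3.615
endloop
endfacet
facet normal -0.502 0.852 0.147
outer loop
vertex -4.242 2.878 3.905
vertex -3.269 3.699 2.467
vertex -5.566 2.308 2.683
endloop
endfacet
facet normal -0.701 -0.302 -0.646
outer loop
vertex -4.593 3.129 1.245
vertex -3.598 1.442 0.955
vertex -5.566 2.308 2.683
endloop
endfacet
facet normal -0.502 0.852 0.147
outer loop
vertex -5.566 2.308 2.683
vertex -3.269 3.699 2.467
vertex -4.593 3.129 1.245
endloop
endfacet
facet normal 0.507 0.428 -0.749
outer loop
vertex -4.593 3.129 1.245
vertex -2.274 2.012 2.177
vertex -3.598 1.442 0.955
endloop
endfacet
facet normal 0.507 0.428 -0.749
outer loop
vertex -3.269 3.699 2.467
vertex -2.274 2.012 2.177
vertex -4.593 3.129 1.245
endloop
endfacet

endsolid


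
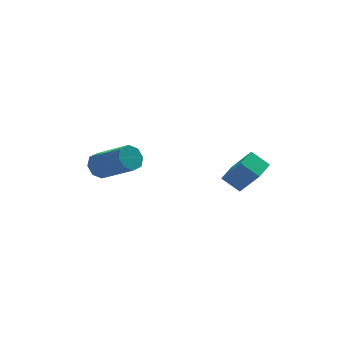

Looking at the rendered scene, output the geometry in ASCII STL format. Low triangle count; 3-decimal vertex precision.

solid 
facet normal -0.548 0.638 -0.542
outer loop
vertex -1.907 2.173 -4.683
vertex -2.484 1.876 -4.449
vertex -2.084 2.398 -4.239
endloop
endfacet
facet normal 0.766 0.642 -0.020
outer loop
vertex -1.907 2.173 -4.683
vertex -2.084 2.398 -4.239
vertex -0.779 0.861 -3.565
endloop
endfacet
facet normal 0.766 0.642 -0.020
outer loop
vertex -0.779 0.861 -3.565
vertex -2.084 2.398 -4.239
vertex -0.956 1.086 -3.122
endloop
endfacet
facet normal 0.548 -0.637 0.542
outer loop
vertex -0.779 0.861 -3.565
vertex -0.956 1.086 -3.122
vertex -1.356 0.564 -3.331
endloop
endfacet
facet normal -0.547 0.637 -0.543
outer loop
vertex -2.084 2.398 -4.239
vertex -2.484 1.876 -4.449
vertex -2.496 2.317 -3.919
endloop
endfacet
facet normal 0.303 0.755 0.581
outer loop
vertex -2.084 2.398 -4.239
vertex -2.496 2.317 -3.919
vertex -0.956 1.086 -3.122
endloop
endfacet
facet normal 0.304 0.756 0.580
outer loop
vertex -0.956 1.086 -3.122
vertex -2.496 2.317 -3.919
vertex -1.368 1.005 -2.801
endloop
endfacet
facet normal 0.548 -0.637 0.542
outer loop
vertex -0.956 1.086 -3.122
vertex -1.368 1.005 -2.801
vertex -1.356 0.564 -3.331
endloop
endfacet
facet normal -0.548 0.637 -0.542
outer loop
vertex -2.496 2.317 -3.919
vertex -2.484 1.876 -4.449
vertex -2.901 1.978 -3.908
endloop
endfacet
facet normal -0.335 0.427 0.840
outer loop
vertex -2.496 2.317 -3.919
vertex -2.901 1.978 -3.908
vertex -1.368 1.005 -2.801
endloop
endfacet
facet normal -0.336 0.426 0.840
outer loop
vertex -1.368 1.005 -2.801
vertex -2.901 1.978 -3.908
vertex -1.773 0.666 -2.791
endloop
endfacet
facet normal 0.547 -0.637 0.543
outer loop
vertex -1.368 1.005 -2.801
vertex -1.773 0.666 -2.791
vertex -1.356 0.564 -3.331
endloop
endfacet
facet normal -0.548 0.637 -0.542
outer loop
vertex -2.901 1.978 -3.908
vertex -2.484 1.876 -4.449
vertex -3.061 1.579 -4.215
endloop
endfacet
facet normal -0.780 -0.154 0.607
outer loop
vertex -2.901 1.978 -3.908
vertex -3.061 1.579 -4.215
vertex -1.773 0.666 -2.791
endloop
endfacet
facet normal -0.780 -0.153 0.607
outer loop
vertex -1.773 0.666 -2.791
vertex -3.061 1.579 -4.215
vertex -1.933 0.267 -3.097
endloop
endfacet
facet normal 0.548 -0.636 0.543
outer loop
vertex -1.773 0.666 -2.791
vertex -1.933 0.267 -3.097
vertex -1.356 0.564 -3.331
endloop
endfacet
facet normal -0.548 0.637 -0.542
outer loop
vertex -3.061 1.579 -4.215
vertex -2.484 1.876 -4.449
vertex -2.884 1.354 -4.658
endloop
endfacet
facet normal -0.766 -0.642 0.020
outer loop
vertex -3.061 1.579 -4.215
vertex -2.884 1.354 -4.658
vertex -1.933 0.267 -3.097
endloop
endfacet
facet normal -0.766 -0.642 0.020
outer loop
vertex -1.933 0.267 -3.097
vertex -2.884 1.354 -4.658
vertex -1.756 0.042 -3.541
endloop
endfacet
facet normal 0.548 -0.638 0.542
outer loop
vertex -1.933 0.267 -3.097
vertex -1.756 0.042 -3.541
vertex -1.356 0.564 -3.331
endloop
endfacet
facet normal -0.548 0.637 -0.542
outer loop
vertex -2.884 1.354 -4.658
vertex -2.484 1.876 -4.449
vertex -2.472 1.435 -4.979
endloop
endfacet
facet normal -0.304 -0.755 -0.581
outer loop
vertex -2.884 1.354 -4.658
vertex -2.472 1.435 -4.979
vertex -1.756 0.042 -3.541
endloop
endfacet
facet normal -0.303 -0.755 -0.581
outer loop
vertex -1.756 0.042 -3.541
vertex -2.472 1.435 -4.979
vertex -1.344 0.123 -3.861
endloop
endfacet
facet normal 0.547 -0.637 0.543
outer loop
vertex -1.756 0.042 -3.541
vertex -1.344 0.123 -3.861
vertex -1.356 0.564 -3.331
endloop
endfacet
facet normal -0.547 0.637 -0.543
outer loop
vertex -2.472 1.435 -4.979
vertex -2.484 1.876 -4.449
vertex -2.067 1.774 -4.989
endloop
endfacet
facet normal 0.336 -0.426 -0.840
outer loop
vertex -2.472 1.435 -4.979
vertex -2.067 1.774 -4.989
vertex -1.344 0.123 -3.861
endloop
endfacet
facet normal 0.335 -0.427 -0.840
outer loop
vertex -1.344 0.123 -3.861
vertex -2.067 1.774 -4.989
vertex -0.939 0.462 -3.872
endloop
endfacet
facet normal 0.548 -0.637 0.542
outer loop
vertex -1.344 0.123 -3.861
vertex -0.939 0.462 -3.872
vertex -1.356 0.564 -3.331
endloop
endfacet
facet normal -0.548 0.636 -0.543
outer loop
vertex -2.067 1.774 -4.989
vertex -2.484 1.876 -4.449
vertex -1.907 2.173 -4.683
endloop
endfacet
facet normal 0.780 0.153 -0.607
outer loop
vertex -2.067 1.774 -4.989
vertex -1.907 2.173 -4.683
vertex -0.939 0.462 -3.872
endloop
endfacet
facet normal 0.780 0.154 -0.606
outer loop
vertex -0.939 0.462 -3.872
vertex -1.907 2.173 -4.683
vertex -0.779 0.861 -3.565
endloop
endfacet
facet normal 0.548 -0.637 0.542
outer loop
vertex -0.939 0.462 -3.872
vertex -0.779 0.861 -3.565
vertex -1.356 0.564 -3.331
endloop
endfacet
facet normal -0.430 0.430 -0.794
outer loop
vertex 1.587 -3.491 -2.586
vertex 2.23 -2.644 -2.475
vertex 2.254 -3.92 -3.18
endloop
endfacet
facet normal -0.601 -0.792 -0.103
outer loop
vertex 2.89 -4.556 -2.005
vertex 1.587 -3.491 -2.586
vertex 2.254 -3.92 -3.18
endloop
endfacet
facet normal -0.430 0.431 -0.794
outer loop
vertex 2.254 -3.92 -3.18
vertex 2.23 -2.644 -2.475
vertex 2.897 -3.072 -3.068
endloop
endfacet
facet normal 0.674 -0.432 -0.599
outer loop
vertex 2.897 -3.072 -3.068
vertex 2.89 -4.556 -2.005
vertex 2.254 -3.92 -3.18
endloop
endfacet
facet normal -0.674 0.433 0.599
outer loop
vertex 1.587 -3.491 -2.586
vertex 2.866 -3.28 -1.3
vertex 2.23 -2.644 -2.475
endloop
endfacet
facet normal -0.601 -0.792 -0.104
outer loop
vertex 2.223 -4.128 -1.412
vertex 1.587 -3.491 -2.586
vertex 2.89 -4.556 -2.005
endloop
endfacet
facet normal -0.674 0.432 0.599
outer loop
vertex 2.223 -4.128 -1.412
vertex 2.866 -3.28 -1.3
vertex 1.587 -3.491 -2.586
endloop
endfacet
facet normal 0.601 0.793 0.104
outer loop
vertex 2.23 -2.644 -2.475
vertex 2.866 -3.28 -1.3
vertex 2.897 -3.072 -3.068
endloop
endfacet
facet normal 0.673 -0.433 -0.600
outer loop
vertex 3.533 -3.709 -1.894
vertex 2.89 -4.556 -2.005
vertex 2.897 -3.072 -3.068
endloop
endfacet
facet normal 0.602 0.792 0.104
outer loop
vertex 2.897 -3.072 -3.068
vertex 2.866 -3.28 -1.3
vertex 3.533 -3.709 -1.894
endloop
endfacet
facet normal 0.430 -0.430 0.794
outer loop
vertex 3.533 -3.709 -1.894
vertex 2.223 -4.128 -1.412
vertex 2.89 -4.556 -2.005
endloop
endfacet
facet normal 0.430 -0.431 0.794
outer loop
vertex 2.866 -3.28 -1.3
vertex 2.223 -4.128 -1.412
vertex 3.533 -3.709 -1.894
endloop
endfacet

endsolid
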